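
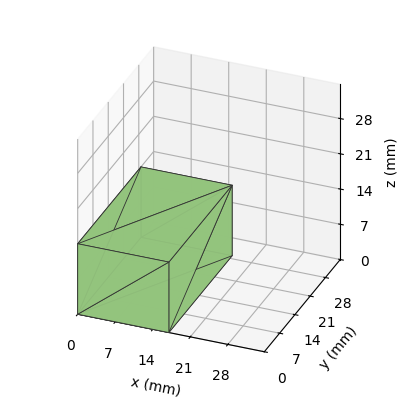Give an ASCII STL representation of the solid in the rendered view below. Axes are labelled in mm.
Reading the render: the shape is a rectangular box, roughly 17 × 29 mm footprint and 14 mm tall (dimensions read to the nearest mm from the axis ticks). For the STL, each face is triangulated and given an outward normal.

solid part
  facet normal 0.0000 0.0000 -1.0000
    outer loop
      vertex 17.0 29.0 0.0
      vertex 17.0 0.0 0.0
      vertex 0.0 0.0 0.0
    endloop
  endfacet
  facet normal 0.0000 0.0000 -1.0000
    outer loop
      vertex 0.0 29.0 0.0
      vertex 17.0 29.0 0.0
      vertex 0.0 0.0 0.0
    endloop
  endfacet
  facet normal 0.0000 0.0000 1.0000
    outer loop
      vertex 0.0 0.0 14.0
      vertex 17.0 0.0 14.0
      vertex 17.0 29.0 14.0
    endloop
  endfacet
  facet normal 0.0000 0.0000 1.0000
    outer loop
      vertex 0.0 0.0 14.0
      vertex 17.0 29.0 14.0
      vertex 0.0 29.0 14.0
    endloop
  endfacet
  facet normal 0.0000 -1.0000 0.0000
    outer loop
      vertex 0.0 0.0 0.0
      vertex 17.0 0.0 0.0
      vertex 17.0 0.0 14.0
    endloop
  endfacet
  facet normal 0.0000 -1.0000 0.0000
    outer loop
      vertex 0.0 0.0 0.0
      vertex 17.0 0.0 14.0
      vertex 0.0 0.0 14.0
    endloop
  endfacet
  facet normal 0.0000 1.0000 0.0000
    outer loop
      vertex 17.0 29.0 14.0
      vertex 17.0 29.0 0.0
      vertex 0.0 29.0 0.0
    endloop
  endfacet
  facet normal 0.0000 1.0000 0.0000
    outer loop
      vertex 0.0 29.0 14.0
      vertex 17.0 29.0 14.0
      vertex 0.0 29.0 0.0
    endloop
  endfacet
  facet normal -1.0000 0.0000 0.0000
    outer loop
      vertex 0.0 29.0 14.0
      vertex 0.0 29.0 0.0
      vertex 0.0 0.0 0.0
    endloop
  endfacet
  facet normal -1.0000 0.0000 0.0000
    outer loop
      vertex 0.0 0.0 14.0
      vertex 0.0 29.0 14.0
      vertex 0.0 0.0 0.0
    endloop
  endfacet
  facet normal 1.0000 0.0000 0.0000
    outer loop
      vertex 17.0 0.0 0.0
      vertex 17.0 29.0 0.0
      vertex 17.0 29.0 14.0
    endloop
  endfacet
  facet normal 1.0000 0.0000 0.0000
    outer loop
      vertex 17.0 0.0 0.0
      vertex 17.0 29.0 14.0
      vertex 17.0 0.0 14.0
    endloop
  endfacet
endsolid part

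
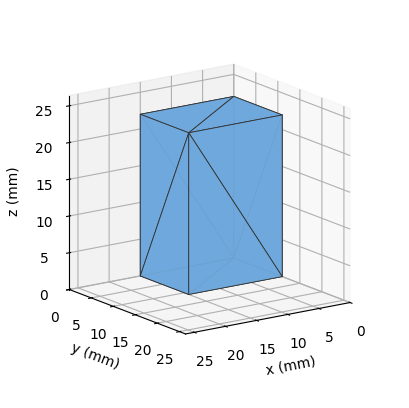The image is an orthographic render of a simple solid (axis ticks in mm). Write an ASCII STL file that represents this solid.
Reading the render: the shape is a rectangular box, roughly 15 × 11 mm footprint and 22 mm tall (dimensions read to the nearest mm from the axis ticks). For the STL, each face is triangulated and given an outward normal.

solid part
  facet normal 0.0000 0.0000 -1.0000
    outer loop
      vertex 15.000 11.000 0.000
      vertex 15.000 0.000 0.000
      vertex 0.000 0.000 0.000
    endloop
  endfacet
  facet normal 0.0000 0.0000 -1.0000
    outer loop
      vertex 0.000 11.000 0.000
      vertex 15.000 11.000 0.000
      vertex 0.000 0.000 0.000
    endloop
  endfacet
  facet normal 0.0000 0.0000 1.0000
    outer loop
      vertex 0.000 0.000 22.000
      vertex 15.000 0.000 22.000
      vertex 15.000 11.000 22.000
    endloop
  endfacet
  facet normal 0.0000 0.0000 1.0000
    outer loop
      vertex 0.000 0.000 22.000
      vertex 15.000 11.000 22.000
      vertex 0.000 11.000 22.000
    endloop
  endfacet
  facet normal 0.0000 -1.0000 0.0000
    outer loop
      vertex 0.000 0.000 0.000
      vertex 15.000 0.000 0.000
      vertex 15.000 0.000 22.000
    endloop
  endfacet
  facet normal 0.0000 -1.0000 0.0000
    outer loop
      vertex 0.000 0.000 0.000
      vertex 15.000 0.000 22.000
      vertex 0.000 0.000 22.000
    endloop
  endfacet
  facet normal 0.0000 1.0000 0.0000
    outer loop
      vertex 15.000 11.000 22.000
      vertex 15.000 11.000 0.000
      vertex 0.000 11.000 0.000
    endloop
  endfacet
  facet normal 0.0000 1.0000 0.0000
    outer loop
      vertex 0.000 11.000 22.000
      vertex 15.000 11.000 22.000
      vertex 0.000 11.000 0.000
    endloop
  endfacet
  facet normal -1.0000 0.0000 0.0000
    outer loop
      vertex 0.000 11.000 22.000
      vertex 0.000 11.000 0.000
      vertex 0.000 0.000 0.000
    endloop
  endfacet
  facet normal -1.0000 0.0000 0.0000
    outer loop
      vertex 0.000 0.000 22.000
      vertex 0.000 11.000 22.000
      vertex 0.000 0.000 0.000
    endloop
  endfacet
  facet normal 1.0000 0.0000 0.0000
    outer loop
      vertex 15.000 0.000 0.000
      vertex 15.000 11.000 0.000
      vertex 15.000 11.000 22.000
    endloop
  endfacet
  facet normal 1.0000 0.0000 0.0000
    outer loop
      vertex 15.000 0.000 0.000
      vertex 15.000 11.000 22.000
      vertex 15.000 0.000 22.000
    endloop
  endfacet
endsolid part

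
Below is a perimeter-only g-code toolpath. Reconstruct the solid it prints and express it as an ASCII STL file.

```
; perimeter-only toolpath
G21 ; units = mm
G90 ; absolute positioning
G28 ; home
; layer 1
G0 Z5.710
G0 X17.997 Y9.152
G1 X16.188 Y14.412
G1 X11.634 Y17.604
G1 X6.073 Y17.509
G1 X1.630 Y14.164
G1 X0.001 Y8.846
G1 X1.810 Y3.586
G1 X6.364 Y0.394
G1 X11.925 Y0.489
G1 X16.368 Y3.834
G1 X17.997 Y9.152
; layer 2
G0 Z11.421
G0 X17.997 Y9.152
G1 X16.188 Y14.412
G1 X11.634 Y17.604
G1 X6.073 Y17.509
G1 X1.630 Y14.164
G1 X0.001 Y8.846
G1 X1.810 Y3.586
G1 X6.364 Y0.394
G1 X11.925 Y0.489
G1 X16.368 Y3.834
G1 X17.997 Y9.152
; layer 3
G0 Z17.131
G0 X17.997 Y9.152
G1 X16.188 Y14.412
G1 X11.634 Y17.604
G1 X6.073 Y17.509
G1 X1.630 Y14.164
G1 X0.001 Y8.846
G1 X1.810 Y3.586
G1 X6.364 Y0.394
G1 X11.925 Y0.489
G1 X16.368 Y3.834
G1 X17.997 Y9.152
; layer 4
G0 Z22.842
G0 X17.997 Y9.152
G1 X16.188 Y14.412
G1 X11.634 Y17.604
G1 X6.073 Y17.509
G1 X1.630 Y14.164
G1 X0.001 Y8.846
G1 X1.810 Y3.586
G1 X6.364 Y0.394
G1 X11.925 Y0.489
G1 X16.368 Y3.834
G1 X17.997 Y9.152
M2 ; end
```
solid part
  facet normal 0.0000 0.0000 -1.0000
    outer loop
      vertex 11.634 17.604 0.000
      vertex 16.188 14.412 0.000
      vertex 17.997 9.152 0.000
    endloop
  endfacet
  facet normal 0.0000 0.0000 -1.0000
    outer loop
      vertex 6.073 17.509 0.000
      vertex 11.634 17.604 0.000
      vertex 17.997 9.152 0.000
    endloop
  endfacet
  facet normal 0.0000 0.0000 -1.0000
    outer loop
      vertex 1.630 14.164 0.000
      vertex 6.073 17.509 0.000
      vertex 17.997 9.152 0.000
    endloop
  endfacet
  facet normal 0.0000 0.0000 -1.0000
    outer loop
      vertex 0.001 8.846 0.000
      vertex 1.630 14.164 0.000
      vertex 17.997 9.152 0.000
    endloop
  endfacet
  facet normal 0.0000 0.0000 -1.0000
    outer loop
      vertex 1.810 3.586 0.000
      vertex 0.001 8.846 0.000
      vertex 17.997 9.152 0.000
    endloop
  endfacet
  facet normal 0.0000 0.0000 -1.0000
    outer loop
      vertex 6.364 0.394 0.000
      vertex 1.810 3.586 0.000
      vertex 17.997 9.152 0.000
    endloop
  endfacet
  facet normal 0.0000 0.0000 -1.0000
    outer loop
      vertex 11.925 0.489 0.000
      vertex 6.364 0.394 0.000
      vertex 17.997 9.152 0.000
    endloop
  endfacet
  facet normal 0.0000 0.0000 -1.0000
    outer loop
      vertex 16.368 3.834 0.000
      vertex 11.925 0.489 0.000
      vertex 17.997 9.152 0.000
    endloop
  endfacet
  facet normal 0.0000 0.0000 1.0000
    outer loop
      vertex 17.997 9.152 22.842
      vertex 16.188 14.412 22.842
      vertex 11.634 17.604 22.842
    endloop
  endfacet
  facet normal 0.0000 0.0000 1.0000
    outer loop
      vertex 17.997 9.152 22.842
      vertex 11.634 17.604 22.842
      vertex 6.073 17.509 22.842
    endloop
  endfacet
  facet normal 0.0000 0.0000 1.0000
    outer loop
      vertex 17.997 9.152 22.842
      vertex 6.073 17.509 22.842
      vertex 1.630 14.164 22.842
    endloop
  endfacet
  facet normal 0.0000 0.0000 1.0000
    outer loop
      vertex 17.997 9.152 22.842
      vertex 1.630 14.164 22.842
      vertex 0.001 8.846 22.842
    endloop
  endfacet
  facet normal 0.0000 0.0000 1.0000
    outer loop
      vertex 17.997 9.152 22.842
      vertex 0.001 8.846 22.842
      vertex 1.810 3.586 22.842
    endloop
  endfacet
  facet normal 0.0000 0.0000 1.0000
    outer loop
      vertex 17.997 9.152 22.842
      vertex 1.810 3.586 22.842
      vertex 6.364 0.394 22.842
    endloop
  endfacet
  facet normal 0.0000 0.0000 1.0000
    outer loop
      vertex 17.997 9.152 22.842
      vertex 6.364 0.394 22.842
      vertex 11.925 0.489 22.842
    endloop
  endfacet
  facet normal 0.0000 0.0000 1.0000
    outer loop
      vertex 17.997 9.152 22.842
      vertex 11.925 0.489 22.842
      vertex 16.368 3.834 22.842
    endloop
  endfacet
  facet normal 0.9456 0.3252 0.0000
    outer loop
      vertex 17.997 9.152 0.000
      vertex 16.188 14.412 0.000
      vertex 16.188 14.412 22.842
    endloop
  endfacet
  facet normal 0.9456 0.3252 0.0000
    outer loop
      vertex 17.997 9.152 0.000
      vertex 16.188 14.412 22.842
      vertex 17.997 9.152 22.842
    endloop
  endfacet
  facet normal 0.5740 0.8189 0.0000
    outer loop
      vertex 16.188 14.412 0.000
      vertex 11.634 17.604 0.000
      vertex 11.634 17.604 22.842
    endloop
  endfacet
  facet normal 0.5740 0.8189 0.0000
    outer loop
      vertex 16.188 14.412 0.000
      vertex 11.634 17.604 22.842
      vertex 16.188 14.412 22.842
    endloop
  endfacet
  facet normal -0.0171 0.9999 0.0000
    outer loop
      vertex 11.634 17.604 0.000
      vertex 6.073 17.509 0.000
      vertex 6.073 17.509 22.842
    endloop
  endfacet
  facet normal -0.0171 0.9999 0.0000
    outer loop
      vertex 11.634 17.604 0.000
      vertex 6.073 17.509 22.842
      vertex 11.634 17.604 22.842
    endloop
  endfacet
  facet normal -0.6015 0.7989 0.0000
    outer loop
      vertex 6.073 17.509 0.000
      vertex 1.630 14.164 0.000
      vertex 1.630 14.164 22.842
    endloop
  endfacet
  facet normal -0.6015 0.7989 0.0000
    outer loop
      vertex 6.073 17.509 0.000
      vertex 1.630 14.164 22.842
      vertex 6.073 17.509 22.842
    endloop
  endfacet
  facet normal -0.9561 0.2929 0.0000
    outer loop
      vertex 1.630 14.164 0.000
      vertex 0.001 8.846 0.000
      vertex 0.001 8.846 22.842
    endloop
  endfacet
  facet normal -0.9561 0.2929 0.0000
    outer loop
      vertex 1.630 14.164 0.000
      vertex 0.001 8.846 22.842
      vertex 1.630 14.164 22.842
    endloop
  endfacet
  facet normal -0.9456 -0.3252 0.0000
    outer loop
      vertex 0.001 8.846 0.000
      vertex 1.810 3.586 0.000
      vertex 1.810 3.586 22.842
    endloop
  endfacet
  facet normal -0.9456 -0.3252 0.0000
    outer loop
      vertex 0.001 8.846 0.000
      vertex 1.810 3.586 22.842
      vertex 0.001 8.846 22.842
    endloop
  endfacet
  facet normal -0.5740 -0.8189 0.0000
    outer loop
      vertex 1.810 3.586 0.000
      vertex 6.364 0.394 0.000
      vertex 6.364 0.394 22.842
    endloop
  endfacet
  facet normal -0.5740 -0.8189 0.0000
    outer loop
      vertex 1.810 3.586 0.000
      vertex 6.364 0.394 22.842
      vertex 1.810 3.586 22.842
    endloop
  endfacet
  facet normal 0.0171 -0.9999 0.0000
    outer loop
      vertex 6.364 0.394 0.000
      vertex 11.925 0.489 0.000
      vertex 11.925 0.489 22.842
    endloop
  endfacet
  facet normal 0.0171 -0.9999 0.0000
    outer loop
      vertex 6.364 0.394 0.000
      vertex 11.925 0.489 22.842
      vertex 6.364 0.394 22.842
    endloop
  endfacet
  facet normal 0.6015 -0.7989 0.0000
    outer loop
      vertex 11.925 0.489 0.000
      vertex 16.368 3.834 0.000
      vertex 16.368 3.834 22.842
    endloop
  endfacet
  facet normal 0.6015 -0.7989 0.0000
    outer loop
      vertex 11.925 0.489 0.000
      vertex 16.368 3.834 22.842
      vertex 11.925 0.489 22.842
    endloop
  endfacet
  facet normal 0.9561 -0.2929 0.0000
    outer loop
      vertex 16.368 3.834 0.000
      vertex 17.997 9.152 0.000
      vertex 17.997 9.152 22.842
    endloop
  endfacet
  facet normal 0.9561 -0.2929 0.0000
    outer loop
      vertex 16.368 3.834 0.000
      vertex 17.997 9.152 22.842
      vertex 16.368 3.834 22.842
    endloop
  endfacet
endsolid part

The G0 Z moves step by Δz≈5.710 mm. Every layer's G1 loop is the same polygon, so the solid is a straight extrusion of it from z=0 to z≈22.8. Closing with flat bottom and top caps and triangulating gives 36 facets — a regular 10-sided prism (a cylinder approximated with 10 flat sides), circumscribed radius ≈ 9 mm, height ≈ 22.8 mm.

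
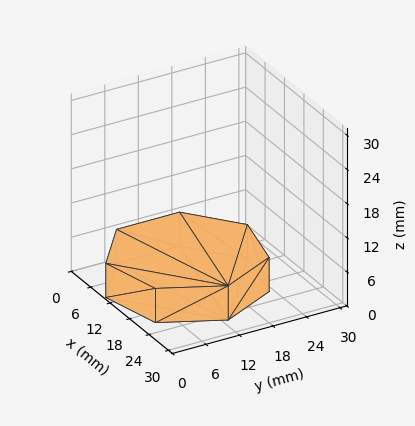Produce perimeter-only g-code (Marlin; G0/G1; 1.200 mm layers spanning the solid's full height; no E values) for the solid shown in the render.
Reading the render: the shape is a regular 7-sided prism (a cylinder approximated with 7 flat sides), circumscribed radius ≈ 13 mm, height ≈ 6 mm (dimensions read to the nearest mm from the axis ticks). For the g-code, the solid's height is divided into equal slices at the stated Δz and each level perimeter traced with G1 moves after a G0 lift.

; perimeter-only toolpath
G21 ; units = mm
G90 ; absolute positioning
G28 ; home
; layer 1
G0 Z1.200
G0 X26.000 Y13.000
G1 X21.105 Y23.164
G1 X10.107 Y25.674
G1 X1.287 Y18.640
G1 X1.287 Y7.360
G1 X10.107 Y0.326
G1 X21.105 Y2.836
G1 X26.000 Y13.000
; layer 2
G0 Z2.400
G0 X26.000 Y13.000
G1 X21.105 Y23.164
G1 X10.107 Y25.674
G1 X1.287 Y18.640
G1 X1.287 Y7.360
G1 X10.107 Y0.326
G1 X21.105 Y2.836
G1 X26.000 Y13.000
; layer 3
G0 Z3.600
G0 X26.000 Y13.000
G1 X21.105 Y23.164
G1 X10.107 Y25.674
G1 X1.287 Y18.640
G1 X1.287 Y7.360
G1 X10.107 Y0.326
G1 X21.105 Y2.836
G1 X26.000 Y13.000
; layer 4
G0 Z4.800
G0 X26.000 Y13.000
G1 X21.105 Y23.164
G1 X10.107 Y25.674
G1 X1.287 Y18.640
G1 X1.287 Y7.360
G1 X10.107 Y0.326
G1 X21.105 Y2.836
G1 X26.000 Y13.000
; layer 5
G0 Z6.000
G0 X26.000 Y13.000
G1 X21.105 Y23.164
G1 X10.107 Y25.674
G1 X1.287 Y18.640
G1 X1.287 Y7.360
G1 X10.107 Y0.326
G1 X21.105 Y2.836
G1 X26.000 Y13.000
M2 ; end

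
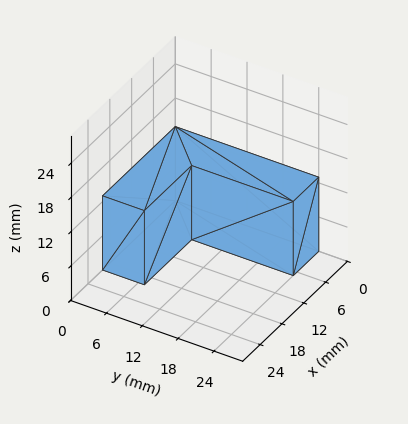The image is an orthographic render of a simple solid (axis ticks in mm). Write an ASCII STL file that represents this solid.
Reading the render: the shape is an L-shaped prism: outer 20 × 24 mm, arm thicknesses ≈ 7 mm (horizontal) and 7 mm (vertical), extruded 13 mm in z (dimensions read to the nearest mm from the axis ticks). For the STL, each face is triangulated and given an outward normal.

solid part
  facet normal 0.0000 0.0000 -1.0000
    outer loop
      vertex 20.000 7.000 0.000
      vertex 20.000 0.000 0.000
      vertex 0.000 0.000 0.000
    endloop
  endfacet
  facet normal 0.0000 0.0000 -1.0000
    outer loop
      vertex 7.000 7.000 0.000
      vertex 20.000 7.000 0.000
      vertex 0.000 0.000 0.000
    endloop
  endfacet
  facet normal 0.0000 0.0000 -1.0000
    outer loop
      vertex 7.000 24.000 0.000
      vertex 7.000 7.000 0.000
      vertex 0.000 0.000 0.000
    endloop
  endfacet
  facet normal 0.0000 0.0000 -1.0000
    outer loop
      vertex 0.000 24.000 0.000
      vertex 7.000 24.000 0.000
      vertex 0.000 0.000 0.000
    endloop
  endfacet
  facet normal 0.0000 0.0000 1.0000
    outer loop
      vertex 0.000 0.000 13.000
      vertex 20.000 0.000 13.000
      vertex 20.000 7.000 13.000
    endloop
  endfacet
  facet normal 0.0000 0.0000 1.0000
    outer loop
      vertex 0.000 0.000 13.000
      vertex 20.000 7.000 13.000
      vertex 7.000 7.000 13.000
    endloop
  endfacet
  facet normal 0.0000 0.0000 1.0000
    outer loop
      vertex 0.000 0.000 13.000
      vertex 7.000 7.000 13.000
      vertex 7.000 24.000 13.000
    endloop
  endfacet
  facet normal 0.0000 0.0000 1.0000
    outer loop
      vertex 0.000 0.000 13.000
      vertex 7.000 24.000 13.000
      vertex 0.000 24.000 13.000
    endloop
  endfacet
  facet normal 0.0000 -1.0000 0.0000
    outer loop
      vertex 0.000 0.000 0.000
      vertex 20.000 0.000 0.000
      vertex 20.000 0.000 13.000
    endloop
  endfacet
  facet normal 0.0000 -1.0000 0.0000
    outer loop
      vertex 0.000 0.000 0.000
      vertex 20.000 0.000 13.000
      vertex 0.000 0.000 13.000
    endloop
  endfacet
  facet normal 1.0000 0.0000 0.0000
    outer loop
      vertex 20.000 0.000 0.000
      vertex 20.000 7.000 0.000
      vertex 20.000 7.000 13.000
    endloop
  endfacet
  facet normal 1.0000 0.0000 0.0000
    outer loop
      vertex 20.000 0.000 0.000
      vertex 20.000 7.000 13.000
      vertex 20.000 0.000 13.000
    endloop
  endfacet
  facet normal 0.0000 1.0000 0.0000
    outer loop
      vertex 20.000 7.000 0.000
      vertex 7.000 7.000 0.000
      vertex 7.000 7.000 13.000
    endloop
  endfacet
  facet normal 0.0000 1.0000 0.0000
    outer loop
      vertex 20.000 7.000 0.000
      vertex 7.000 7.000 13.000
      vertex 20.000 7.000 13.000
    endloop
  endfacet
  facet normal 1.0000 0.0000 0.0000
    outer loop
      vertex 7.000 7.000 0.000
      vertex 7.000 24.000 0.000
      vertex 7.000 24.000 13.000
    endloop
  endfacet
  facet normal 1.0000 0.0000 0.0000
    outer loop
      vertex 7.000 7.000 0.000
      vertex 7.000 24.000 13.000
      vertex 7.000 7.000 13.000
    endloop
  endfacet
  facet normal 0.0000 1.0000 0.0000
    outer loop
      vertex 7.000 24.000 0.000
      vertex 0.000 24.000 0.000
      vertex 0.000 24.000 13.000
    endloop
  endfacet
  facet normal 0.0000 1.0000 0.0000
    outer loop
      vertex 7.000 24.000 0.000
      vertex 0.000 24.000 13.000
      vertex 7.000 24.000 13.000
    endloop
  endfacet
  facet normal -1.0000 0.0000 0.0000
    outer loop
      vertex 0.000 24.000 0.000
      vertex 0.000 0.000 0.000
      vertex 0.000 0.000 13.000
    endloop
  endfacet
  facet normal -1.0000 0.0000 0.0000
    outer loop
      vertex 0.000 24.000 0.000
      vertex 0.000 0.000 13.000
      vertex 0.000 24.000 13.000
    endloop
  endfacet
endsolid part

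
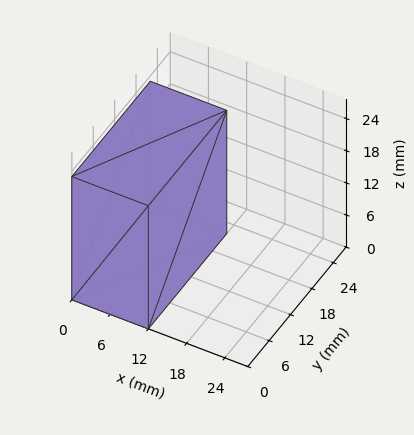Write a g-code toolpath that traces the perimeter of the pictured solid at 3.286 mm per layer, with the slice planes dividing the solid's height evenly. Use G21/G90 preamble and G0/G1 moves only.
Reading the render: the shape is a rectangular box, roughly 12 × 22 mm footprint and 23 mm tall (dimensions read to the nearest mm from the axis ticks). For the g-code, the solid's height is divided into equal slices at the stated Δz and each level perimeter traced with G1 moves after a G0 lift.

; perimeter-only toolpath
G21 ; units = mm
G90 ; absolute positioning
G28 ; home
; layer 1
G0 Z3.286
G0 X0.000 Y0.000
G1 X12.000 Y0.000
G1 X12.000 Y22.000
G1 X0.000 Y22.000
G1 X0.000 Y0.000
; layer 2
G0 Z6.571
G0 X0.000 Y0.000
G1 X12.000 Y0.000
G1 X12.000 Y22.000
G1 X0.000 Y22.000
G1 X0.000 Y0.000
; layer 3
G0 Z9.857
G0 X0.000 Y0.000
G1 X12.000 Y0.000
G1 X12.000 Y22.000
G1 X0.000 Y22.000
G1 X0.000 Y0.000
; layer 4
G0 Z13.143
G0 X0.000 Y0.000
G1 X12.000 Y0.000
G1 X12.000 Y22.000
G1 X0.000 Y22.000
G1 X0.000 Y0.000
; layer 5
G0 Z16.429
G0 X0.000 Y0.000
G1 X12.000 Y0.000
G1 X12.000 Y22.000
G1 X0.000 Y22.000
G1 X0.000 Y0.000
; layer 6
G0 Z19.714
G0 X0.000 Y0.000
G1 X12.000 Y0.000
G1 X12.000 Y22.000
G1 X0.000 Y22.000
G1 X0.000 Y0.000
; layer 7
G0 Z23.000
G0 X0.000 Y0.000
G1 X12.000 Y0.000
G1 X12.000 Y22.000
G1 X0.000 Y22.000
G1 X0.000 Y0.000
M2 ; end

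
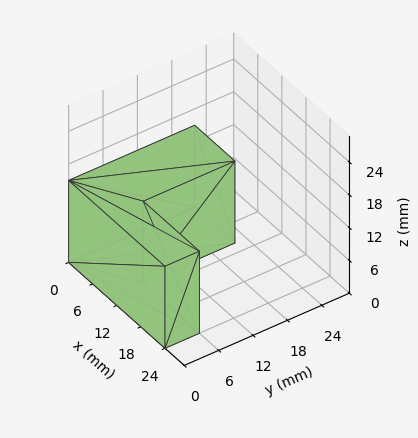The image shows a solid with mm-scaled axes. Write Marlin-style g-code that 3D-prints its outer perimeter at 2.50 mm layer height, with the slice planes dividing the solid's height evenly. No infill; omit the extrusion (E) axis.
Reading the render: the shape is an L-shaped prism: outer 24 × 22 mm, arm thicknesses ≈ 6 mm (horizontal) and 10 mm (vertical), extruded 15 mm in z (dimensions read to the nearest mm from the axis ticks). For the g-code, the solid's height is divided into equal slices at the stated Δz and each level perimeter traced with G1 moves after a G0 lift.

; perimeter-only toolpath
G21 ; units = mm
G90 ; absolute positioning
G28 ; home
; layer 1
G0 Z2.50
G0 X0.00 Y0.00
G1 X24.00 Y0.00
G1 X24.00 Y6.00
G1 X10.00 Y6.00
G1 X10.00 Y22.00
G1 X0.00 Y22.00
G1 X0.00 Y0.00
; layer 2
G0 Z5.00
G0 X0.00 Y0.00
G1 X24.00 Y0.00
G1 X24.00 Y6.00
G1 X10.00 Y6.00
G1 X10.00 Y22.00
G1 X0.00 Y22.00
G1 X0.00 Y0.00
; layer 3
G0 Z7.50
G0 X0.00 Y0.00
G1 X24.00 Y0.00
G1 X24.00 Y6.00
G1 X10.00 Y6.00
G1 X10.00 Y22.00
G1 X0.00 Y22.00
G1 X0.00 Y0.00
; layer 4
G0 Z10.00
G0 X0.00 Y0.00
G1 X24.00 Y0.00
G1 X24.00 Y6.00
G1 X10.00 Y6.00
G1 X10.00 Y22.00
G1 X0.00 Y22.00
G1 X0.00 Y0.00
; layer 5
G0 Z12.50
G0 X0.00 Y0.00
G1 X24.00 Y0.00
G1 X24.00 Y6.00
G1 X10.00 Y6.00
G1 X10.00 Y22.00
G1 X0.00 Y22.00
G1 X0.00 Y0.00
; layer 6
G0 Z15.00
G0 X0.00 Y0.00
G1 X24.00 Y0.00
G1 X24.00 Y6.00
G1 X10.00 Y6.00
G1 X10.00 Y22.00
G1 X0.00 Y22.00
G1 X0.00 Y0.00
M2 ; end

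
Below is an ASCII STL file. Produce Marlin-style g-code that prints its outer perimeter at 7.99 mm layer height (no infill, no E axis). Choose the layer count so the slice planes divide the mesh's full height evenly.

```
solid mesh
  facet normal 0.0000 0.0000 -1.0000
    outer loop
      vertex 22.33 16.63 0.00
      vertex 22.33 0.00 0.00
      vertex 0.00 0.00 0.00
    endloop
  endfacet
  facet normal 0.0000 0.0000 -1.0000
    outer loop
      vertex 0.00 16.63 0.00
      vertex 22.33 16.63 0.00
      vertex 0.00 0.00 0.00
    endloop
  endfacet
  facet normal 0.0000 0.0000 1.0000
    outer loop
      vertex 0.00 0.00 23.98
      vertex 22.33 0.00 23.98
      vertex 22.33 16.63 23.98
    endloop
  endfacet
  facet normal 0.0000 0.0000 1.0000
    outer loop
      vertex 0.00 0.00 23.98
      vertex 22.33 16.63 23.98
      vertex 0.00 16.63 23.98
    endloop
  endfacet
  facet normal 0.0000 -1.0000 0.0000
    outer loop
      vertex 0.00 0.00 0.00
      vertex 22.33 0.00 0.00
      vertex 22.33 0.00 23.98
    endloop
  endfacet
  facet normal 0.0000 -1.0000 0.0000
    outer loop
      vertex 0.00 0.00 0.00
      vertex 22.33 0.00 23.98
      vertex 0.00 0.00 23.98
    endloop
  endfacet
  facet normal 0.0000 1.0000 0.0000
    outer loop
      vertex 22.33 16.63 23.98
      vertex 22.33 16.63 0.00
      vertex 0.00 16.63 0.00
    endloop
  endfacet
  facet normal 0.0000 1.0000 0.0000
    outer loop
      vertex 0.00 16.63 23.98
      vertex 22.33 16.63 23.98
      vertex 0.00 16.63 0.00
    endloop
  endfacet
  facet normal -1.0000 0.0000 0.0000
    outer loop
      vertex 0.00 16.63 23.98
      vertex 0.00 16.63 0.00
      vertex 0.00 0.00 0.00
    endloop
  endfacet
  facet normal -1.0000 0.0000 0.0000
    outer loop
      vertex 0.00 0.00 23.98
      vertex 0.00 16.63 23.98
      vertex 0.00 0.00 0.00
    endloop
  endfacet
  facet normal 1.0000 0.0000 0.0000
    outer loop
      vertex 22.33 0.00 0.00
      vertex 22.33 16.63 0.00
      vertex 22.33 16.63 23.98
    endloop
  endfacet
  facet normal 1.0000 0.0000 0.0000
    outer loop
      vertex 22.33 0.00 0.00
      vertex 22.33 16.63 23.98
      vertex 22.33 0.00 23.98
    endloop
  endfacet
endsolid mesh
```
; perimeter-only toolpath
G21 ; units = mm
G90 ; absolute positioning
G28 ; home
; layer 1
G0 Z7.99
G0 X0.00 Y0.00
G1 X22.33 Y0.00
G1 X22.33 Y16.63
G1 X0.00 Y16.63
G1 X0.00 Y0.00
; layer 2
G0 Z15.99
G0 X0.00 Y0.00
G1 X22.33 Y0.00
G1 X22.33 Y16.63
G1 X0.00 Y16.63
G1 X0.00 Y0.00
; layer 3
G0 Z23.98
G0 X0.00 Y0.00
G1 X22.33 Y0.00
G1 X22.33 Y16.63
G1 X0.00 Y16.63
G1 X0.00 Y0.00
M2 ; end

The solid is a rectangular box, roughly 22.3 × 16.6 mm footprint and 24 mm tall. Slicing at Δz = 7.99 mm — 3 equal slices spanning the solid's height, so layer i sits at z = i·h/3 — gives 3 non-empty perimeters. Each is a 4-segment closed polygon; G0 lifts to the layer z and rapids to the start vertex, then G1 traces the edges.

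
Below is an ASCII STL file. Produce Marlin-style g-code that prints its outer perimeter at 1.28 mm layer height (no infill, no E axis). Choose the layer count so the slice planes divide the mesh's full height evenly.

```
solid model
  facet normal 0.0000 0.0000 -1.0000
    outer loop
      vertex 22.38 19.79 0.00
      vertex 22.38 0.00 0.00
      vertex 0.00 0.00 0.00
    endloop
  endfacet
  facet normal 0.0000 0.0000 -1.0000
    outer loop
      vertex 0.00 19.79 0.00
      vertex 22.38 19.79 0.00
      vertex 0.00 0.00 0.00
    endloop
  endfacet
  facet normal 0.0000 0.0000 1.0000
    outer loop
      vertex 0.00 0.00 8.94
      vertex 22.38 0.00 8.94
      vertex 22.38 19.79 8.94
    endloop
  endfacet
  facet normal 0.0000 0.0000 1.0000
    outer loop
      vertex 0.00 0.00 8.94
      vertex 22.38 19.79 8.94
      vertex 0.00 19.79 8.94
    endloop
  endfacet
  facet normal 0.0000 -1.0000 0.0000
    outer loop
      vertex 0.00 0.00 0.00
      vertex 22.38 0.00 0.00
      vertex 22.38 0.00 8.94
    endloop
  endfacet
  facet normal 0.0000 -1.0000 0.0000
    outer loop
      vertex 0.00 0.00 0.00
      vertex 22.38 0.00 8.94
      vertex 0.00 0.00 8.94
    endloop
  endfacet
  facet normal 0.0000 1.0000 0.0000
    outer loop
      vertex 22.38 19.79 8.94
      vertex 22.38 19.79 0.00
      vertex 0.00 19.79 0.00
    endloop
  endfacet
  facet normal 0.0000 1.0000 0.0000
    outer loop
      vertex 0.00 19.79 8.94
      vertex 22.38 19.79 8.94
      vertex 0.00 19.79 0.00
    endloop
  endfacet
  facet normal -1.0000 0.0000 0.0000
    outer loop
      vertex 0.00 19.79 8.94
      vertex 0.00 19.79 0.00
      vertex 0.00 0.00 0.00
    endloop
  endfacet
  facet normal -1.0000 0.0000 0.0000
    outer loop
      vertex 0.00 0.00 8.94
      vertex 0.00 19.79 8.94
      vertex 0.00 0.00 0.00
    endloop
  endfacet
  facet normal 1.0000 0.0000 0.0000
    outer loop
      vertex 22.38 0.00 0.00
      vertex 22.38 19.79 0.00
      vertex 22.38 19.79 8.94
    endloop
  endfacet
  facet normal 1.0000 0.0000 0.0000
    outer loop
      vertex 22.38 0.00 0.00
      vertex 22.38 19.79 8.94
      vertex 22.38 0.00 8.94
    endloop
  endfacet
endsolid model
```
; perimeter-only toolpath
G21 ; units = mm
G90 ; absolute positioning
G28 ; home
; layer 1
G0 Z1.28
G0 X0.00 Y0.00
G1 X22.38 Y0.00
G1 X22.38 Y19.79
G1 X0.00 Y19.79
G1 X0.00 Y0.00
; layer 2
G0 Z2.55
G0 X0.00 Y0.00
G1 X22.38 Y0.00
G1 X22.38 Y19.79
G1 X0.00 Y19.79
G1 X0.00 Y0.00
; layer 3
G0 Z3.83
G0 X0.00 Y0.00
G1 X22.38 Y0.00
G1 X22.38 Y19.79
G1 X0.00 Y19.79
G1 X0.00 Y0.00
; layer 4
G0 Z5.11
G0 X0.00 Y0.00
G1 X22.38 Y0.00
G1 X22.38 Y19.79
G1 X0.00 Y19.79
G1 X0.00 Y0.00
; layer 5
G0 Z6.39
G0 X0.00 Y0.00
G1 X22.38 Y0.00
G1 X22.38 Y19.79
G1 X0.00 Y19.79
G1 X0.00 Y0.00
; layer 6
G0 Z7.66
G0 X0.00 Y0.00
G1 X22.38 Y0.00
G1 X22.38 Y19.79
G1 X0.00 Y19.79
G1 X0.00 Y0.00
; layer 7
G0 Z8.94
G0 X0.00 Y0.00
G1 X22.38 Y0.00
G1 X22.38 Y19.79
G1 X0.00 Y19.79
G1 X0.00 Y0.00
M2 ; end

The solid is a rectangular box, roughly 22.4 × 19.8 mm footprint and 8.94 mm tall. Slicing at Δz = 1.28 mm — 7 equal slices spanning the solid's height, so layer i sits at z = i·h/7 — gives 7 non-empty perimeters. Each is a 4-segment closed polygon; G0 lifts to the layer z and rapids to the start vertex, then G1 traces the edges.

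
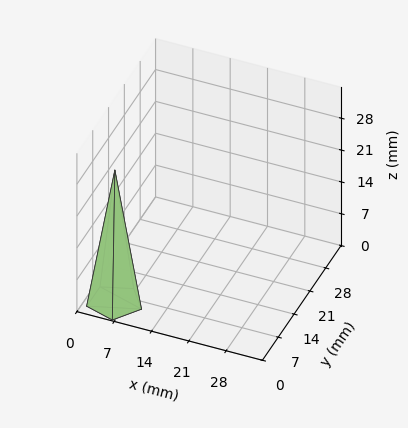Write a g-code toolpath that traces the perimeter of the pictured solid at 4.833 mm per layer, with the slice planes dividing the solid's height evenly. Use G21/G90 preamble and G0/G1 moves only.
Reading the render: the shape is a regular 5-sided pyramid, base circumscribed radius ≈ 5 mm, apex at z ≈ 29 mm (dimensions read to the nearest mm from the axis ticks). For the g-code, the solid's height is divided into equal slices at the stated Δz and each level perimeter traced with G1 moves after a G0 lift.

; perimeter-only toolpath
G21 ; units = mm
G90 ; absolute positioning
G28 ; home
; layer 1
G0 Z4.833
G0 X9.167 Y5.000
G1 X6.287 Y8.963
G1 X1.629 Y7.449
G1 X1.629 Y2.551
G1 X6.287 Y1.037
G1 X9.167 Y5.000
; layer 2
G0 Z9.667
G0 X8.333 Y5.000
G1 X6.030 Y8.170
G1 X2.303 Y6.959
G1 X2.303 Y3.041
G1 X6.030 Y1.830
G1 X8.333 Y5.000
; layer 3
G0 Z14.500
G0 X7.500 Y5.000
G1 X5.772 Y7.378
G1 X2.978 Y6.470
G1 X2.978 Y3.530
G1 X5.772 Y2.623
G1 X7.500 Y5.000
; layer 4
G0 Z19.333
G0 X6.667 Y5.000
G1 X5.515 Y6.585
G1 X3.652 Y5.980
G1 X3.652 Y4.020
G1 X5.515 Y3.415
G1 X6.667 Y5.000
; layer 5
G0 Z24.167
G0 X5.833 Y5.000
G1 X5.258 Y5.793
G1 X4.326 Y5.490
G1 X4.326 Y4.510
G1 X5.258 Y4.207
G1 X5.833 Y5.000
M2 ; end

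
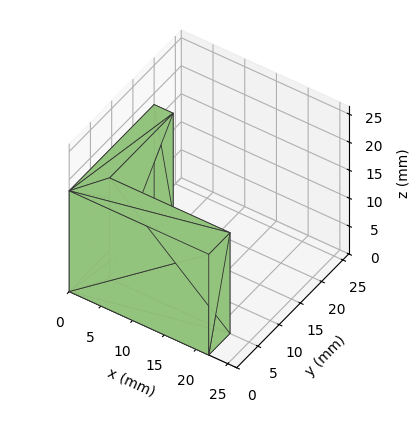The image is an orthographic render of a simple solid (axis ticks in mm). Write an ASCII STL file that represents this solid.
Reading the render: the shape is an L-shaped prism: outer 22 × 20 mm, arm thicknesses ≈ 5 mm (horizontal) and 3 mm (vertical), extruded 18 mm in z (dimensions read to the nearest mm from the axis ticks). For the STL, each face is triangulated and given an outward normal.

solid part
  facet normal 0.0000 0.0000 -1.0000
    outer loop
      vertex 22.00 5.00 0.00
      vertex 22.00 0.00 0.00
      vertex 0.00 0.00 0.00
    endloop
  endfacet
  facet normal 0.0000 0.0000 -1.0000
    outer loop
      vertex 3.00 5.00 0.00
      vertex 22.00 5.00 0.00
      vertex 0.00 0.00 0.00
    endloop
  endfacet
  facet normal 0.0000 0.0000 -1.0000
    outer loop
      vertex 3.00 20.00 0.00
      vertex 3.00 5.00 0.00
      vertex 0.00 0.00 0.00
    endloop
  endfacet
  facet normal 0.0000 0.0000 -1.0000
    outer loop
      vertex 0.00 20.00 0.00
      vertex 3.00 20.00 0.00
      vertex 0.00 0.00 0.00
    endloop
  endfacet
  facet normal 0.0000 0.0000 1.0000
    outer loop
      vertex 0.00 0.00 18.00
      vertex 22.00 0.00 18.00
      vertex 22.00 5.00 18.00
    endloop
  endfacet
  facet normal 0.0000 0.0000 1.0000
    outer loop
      vertex 0.00 0.00 18.00
      vertex 22.00 5.00 18.00
      vertex 3.00 5.00 18.00
    endloop
  endfacet
  facet normal 0.0000 0.0000 1.0000
    outer loop
      vertex 0.00 0.00 18.00
      vertex 3.00 5.00 18.00
      vertex 3.00 20.00 18.00
    endloop
  endfacet
  facet normal 0.0000 0.0000 1.0000
    outer loop
      vertex 0.00 0.00 18.00
      vertex 3.00 20.00 18.00
      vertex 0.00 20.00 18.00
    endloop
  endfacet
  facet normal 0.0000 -1.0000 0.0000
    outer loop
      vertex 0.00 0.00 0.00
      vertex 22.00 0.00 0.00
      vertex 22.00 0.00 18.00
    endloop
  endfacet
  facet normal 0.0000 -1.0000 0.0000
    outer loop
      vertex 0.00 0.00 0.00
      vertex 22.00 0.00 18.00
      vertex 0.00 0.00 18.00
    endloop
  endfacet
  facet normal 1.0000 0.0000 0.0000
    outer loop
      vertex 22.00 0.00 0.00
      vertex 22.00 5.00 0.00
      vertex 22.00 5.00 18.00
    endloop
  endfacet
  facet normal 1.0000 0.0000 0.0000
    outer loop
      vertex 22.00 0.00 0.00
      vertex 22.00 5.00 18.00
      vertex 22.00 0.00 18.00
    endloop
  endfacet
  facet normal 0.0000 1.0000 0.0000
    outer loop
      vertex 22.00 5.00 0.00
      vertex 3.00 5.00 0.00
      vertex 3.00 5.00 18.00
    endloop
  endfacet
  facet normal 0.0000 1.0000 0.0000
    outer loop
      vertex 22.00 5.00 0.00
      vertex 3.00 5.00 18.00
      vertex 22.00 5.00 18.00
    endloop
  endfacet
  facet normal 1.0000 0.0000 0.0000
    outer loop
      vertex 3.00 5.00 0.00
      vertex 3.00 20.00 0.00
      vertex 3.00 20.00 18.00
    endloop
  endfacet
  facet normal 1.0000 0.0000 0.0000
    outer loop
      vertex 3.00 5.00 0.00
      vertex 3.00 20.00 18.00
      vertex 3.00 5.00 18.00
    endloop
  endfacet
  facet normal 0.0000 1.0000 0.0000
    outer loop
      vertex 3.00 20.00 0.00
      vertex 0.00 20.00 0.00
      vertex 0.00 20.00 18.00
    endloop
  endfacet
  facet normal 0.0000 1.0000 0.0000
    outer loop
      vertex 3.00 20.00 0.00
      vertex 0.00 20.00 18.00
      vertex 3.00 20.00 18.00
    endloop
  endfacet
  facet normal -1.0000 0.0000 0.0000
    outer loop
      vertex 0.00 20.00 0.00
      vertex 0.00 0.00 0.00
      vertex 0.00 0.00 18.00
    endloop
  endfacet
  facet normal -1.0000 0.0000 0.0000
    outer loop
      vertex 0.00 20.00 0.00
      vertex 0.00 0.00 18.00
      vertex 0.00 20.00 18.00
    endloop
  endfacet
endsolid part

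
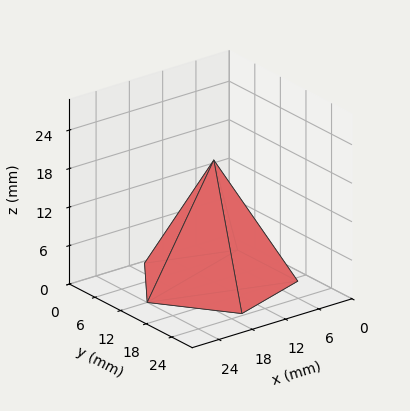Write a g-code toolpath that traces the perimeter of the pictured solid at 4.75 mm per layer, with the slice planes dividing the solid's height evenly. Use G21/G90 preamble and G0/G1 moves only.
Reading the render: the shape is a regular 5-sided pyramid, base circumscribed radius ≈ 12 mm, apex at z ≈ 19 mm (dimensions read to the nearest mm from the axis ticks). For the g-code, the solid's height is divided into equal slices at the stated Δz and each level perimeter traced with G1 moves after a G0 lift.

; perimeter-only toolpath
G21 ; units = mm
G90 ; absolute positioning
G28 ; home
; layer 1
G0 Z4.75
G0 X21.00 Y12.00
G1 X14.78 Y20.56
G1 X4.72 Y17.29
G1 X4.72 Y6.71
G1 X14.78 Y3.44
G1 X21.00 Y12.00
; layer 2
G0 Z9.50
G0 X18.00 Y12.00
G1 X13.86 Y17.70
G1 X7.14 Y15.53
G1 X7.14 Y8.47
G1 X13.86 Y6.29
G1 X18.00 Y12.00
; layer 3
G0 Z14.25
G0 X15.00 Y12.00
G1 X12.93 Y14.85
G1 X9.57 Y13.76
G1 X9.57 Y10.24
G1 X12.93 Y9.15
G1 X15.00 Y12.00
M2 ; end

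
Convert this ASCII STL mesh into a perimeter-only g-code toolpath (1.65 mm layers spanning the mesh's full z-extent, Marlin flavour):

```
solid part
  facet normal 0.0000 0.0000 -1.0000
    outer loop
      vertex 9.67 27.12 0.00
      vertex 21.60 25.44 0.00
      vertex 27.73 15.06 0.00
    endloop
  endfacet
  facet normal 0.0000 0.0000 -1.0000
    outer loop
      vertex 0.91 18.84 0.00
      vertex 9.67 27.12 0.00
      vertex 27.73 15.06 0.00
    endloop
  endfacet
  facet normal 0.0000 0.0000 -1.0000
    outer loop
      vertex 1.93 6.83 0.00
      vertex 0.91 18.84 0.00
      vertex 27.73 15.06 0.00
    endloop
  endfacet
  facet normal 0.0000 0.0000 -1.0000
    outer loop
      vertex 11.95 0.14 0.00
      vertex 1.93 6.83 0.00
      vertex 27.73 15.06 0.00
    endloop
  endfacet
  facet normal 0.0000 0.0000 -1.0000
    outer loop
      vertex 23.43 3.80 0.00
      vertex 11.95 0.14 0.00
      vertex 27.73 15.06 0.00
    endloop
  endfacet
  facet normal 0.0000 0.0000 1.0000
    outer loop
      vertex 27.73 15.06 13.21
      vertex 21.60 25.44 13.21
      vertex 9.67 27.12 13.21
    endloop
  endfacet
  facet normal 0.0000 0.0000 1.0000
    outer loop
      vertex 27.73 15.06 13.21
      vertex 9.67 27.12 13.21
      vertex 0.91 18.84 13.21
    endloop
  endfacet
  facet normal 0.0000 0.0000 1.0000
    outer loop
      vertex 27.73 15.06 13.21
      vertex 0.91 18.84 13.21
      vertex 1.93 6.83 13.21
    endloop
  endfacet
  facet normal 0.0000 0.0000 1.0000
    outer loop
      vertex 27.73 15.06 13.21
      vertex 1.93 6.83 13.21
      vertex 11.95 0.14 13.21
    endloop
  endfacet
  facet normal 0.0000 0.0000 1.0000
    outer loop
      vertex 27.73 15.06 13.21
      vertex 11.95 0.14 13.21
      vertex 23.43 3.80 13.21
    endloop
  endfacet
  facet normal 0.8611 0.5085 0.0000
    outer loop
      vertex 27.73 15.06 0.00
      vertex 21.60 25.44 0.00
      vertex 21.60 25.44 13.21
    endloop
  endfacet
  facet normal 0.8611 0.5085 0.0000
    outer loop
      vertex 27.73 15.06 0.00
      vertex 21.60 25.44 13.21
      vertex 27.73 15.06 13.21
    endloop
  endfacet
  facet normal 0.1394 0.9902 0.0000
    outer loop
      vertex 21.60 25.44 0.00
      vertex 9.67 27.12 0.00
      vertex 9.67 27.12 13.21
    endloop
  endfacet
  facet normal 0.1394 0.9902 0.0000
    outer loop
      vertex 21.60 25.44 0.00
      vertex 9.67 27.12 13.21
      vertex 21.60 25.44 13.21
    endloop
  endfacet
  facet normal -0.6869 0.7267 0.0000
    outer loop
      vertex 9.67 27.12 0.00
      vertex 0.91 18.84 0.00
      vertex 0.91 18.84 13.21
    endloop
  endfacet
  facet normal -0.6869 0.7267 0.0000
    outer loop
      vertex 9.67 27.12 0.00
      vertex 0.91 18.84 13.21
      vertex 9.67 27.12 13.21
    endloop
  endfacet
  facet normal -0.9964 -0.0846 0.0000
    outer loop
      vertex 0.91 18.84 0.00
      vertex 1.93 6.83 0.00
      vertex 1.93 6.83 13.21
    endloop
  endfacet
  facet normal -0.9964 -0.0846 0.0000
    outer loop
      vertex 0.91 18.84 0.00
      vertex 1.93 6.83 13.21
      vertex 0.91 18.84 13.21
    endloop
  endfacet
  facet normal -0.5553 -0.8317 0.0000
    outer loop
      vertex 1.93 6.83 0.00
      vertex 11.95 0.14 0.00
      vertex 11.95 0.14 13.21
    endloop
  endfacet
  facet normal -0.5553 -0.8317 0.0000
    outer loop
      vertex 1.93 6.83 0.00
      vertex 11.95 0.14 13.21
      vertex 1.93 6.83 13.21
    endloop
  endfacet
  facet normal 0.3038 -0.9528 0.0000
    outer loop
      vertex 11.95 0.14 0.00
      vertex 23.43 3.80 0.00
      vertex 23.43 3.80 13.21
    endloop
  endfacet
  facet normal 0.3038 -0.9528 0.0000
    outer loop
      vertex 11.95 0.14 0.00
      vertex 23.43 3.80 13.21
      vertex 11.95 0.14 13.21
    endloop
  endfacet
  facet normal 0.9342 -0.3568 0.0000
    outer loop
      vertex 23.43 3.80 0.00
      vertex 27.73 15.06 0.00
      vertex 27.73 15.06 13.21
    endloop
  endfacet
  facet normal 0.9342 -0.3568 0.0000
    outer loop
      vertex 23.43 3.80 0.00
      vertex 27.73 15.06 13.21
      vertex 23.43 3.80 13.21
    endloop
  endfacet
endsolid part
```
; perimeter-only toolpath
G21 ; units = mm
G90 ; absolute positioning
G28 ; home
; layer 1
G0 Z1.65
G0 X27.73 Y15.06
G1 X21.60 Y25.44
G1 X9.67 Y27.12
G1 X0.91 Y18.84
G1 X1.93 Y6.83
G1 X11.95 Y0.14
G1 X23.43 Y3.80
G1 X27.73 Y15.06
; layer 2
G0 Z3.30
G0 X27.73 Y15.06
G1 X21.60 Y25.44
G1 X9.67 Y27.12
G1 X0.91 Y18.84
G1 X1.93 Y6.83
G1 X11.95 Y0.14
G1 X23.43 Y3.80
G1 X27.73 Y15.06
; layer 3
G0 Z4.95
G0 X27.73 Y15.06
G1 X21.60 Y25.44
G1 X9.67 Y27.12
G1 X0.91 Y18.84
G1 X1.93 Y6.83
G1 X11.95 Y0.14
G1 X23.43 Y3.80
G1 X27.73 Y15.06
; layer 4
G0 Z6.61
G0 X27.73 Y15.06
G1 X21.60 Y25.44
G1 X9.67 Y27.12
G1 X0.91 Y18.84
G1 X1.93 Y6.83
G1 X11.95 Y0.14
G1 X23.43 Y3.80
G1 X27.73 Y15.06
; layer 5
G0 Z8.26
G0 X27.73 Y15.06
G1 X21.60 Y25.44
G1 X9.67 Y27.12
G1 X0.91 Y18.84
G1 X1.93 Y6.83
G1 X11.95 Y0.14
G1 X23.43 Y3.80
G1 X27.73 Y15.06
; layer 6
G0 Z9.91
G0 X27.73 Y15.06
G1 X21.60 Y25.44
G1 X9.67 Y27.12
G1 X0.91 Y18.84
G1 X1.93 Y6.83
G1 X11.95 Y0.14
G1 X23.43 Y3.80
G1 X27.73 Y15.06
; layer 7
G0 Z11.56
G0 X27.73 Y15.06
G1 X21.60 Y25.44
G1 X9.67 Y27.12
G1 X0.91 Y18.84
G1 X1.93 Y6.83
G1 X11.95 Y0.14
G1 X23.43 Y3.80
G1 X27.73 Y15.06
; layer 8
G0 Z13.21
G0 X27.73 Y15.06
G1 X21.60 Y25.44
G1 X9.67 Y27.12
G1 X0.91 Y18.84
G1 X1.93 Y6.83
G1 X11.95 Y0.14
G1 X23.43 Y3.80
G1 X27.73 Y15.06
M2 ; end

The solid is a regular 7-sided prism (a cylinder approximated with 7 flat sides), circumscribed radius ≈ 13.9 mm, height ≈ 13.2 mm. Slicing at Δz = 1.65 mm — 8 equal slices spanning the solid's height, so layer i sits at z = i·h/8 — gives 8 non-empty perimeters. Each is a 7-segment closed polygon; G0 lifts to the layer z and rapids to the start vertex, then G1 traces the edges.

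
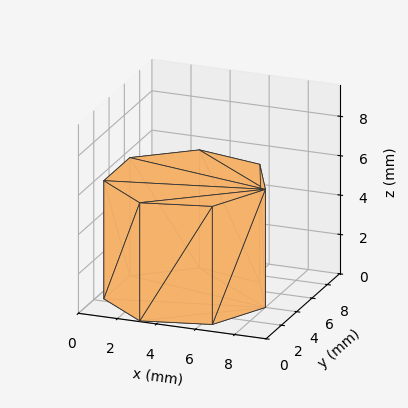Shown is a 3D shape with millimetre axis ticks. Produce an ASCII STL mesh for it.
Reading the render: the shape is a regular 7-sided prism (a cylinder approximated with 7 flat sides), circumscribed radius ≈ 4 mm, height ≈ 6 mm (dimensions read to the nearest mm from the axis ticks). For the STL, each face is triangulated and given an outward normal.

solid part
  facet normal 0.0000 0.0000 -1.0000
    outer loop
      vertex 3.1 7.9 0.0
      vertex 6.5 7.1 0.0
      vertex 8.0 4.0 0.0
    endloop
  endfacet
  facet normal 0.0000 0.0000 -1.0000
    outer loop
      vertex 0.4 5.7 0.0
      vertex 3.1 7.9 0.0
      vertex 8.0 4.0 0.0
    endloop
  endfacet
  facet normal 0.0000 0.0000 -1.0000
    outer loop
      vertex 0.4 2.3 0.0
      vertex 0.4 5.7 0.0
      vertex 8.0 4.0 0.0
    endloop
  endfacet
  facet normal 0.0000 0.0000 -1.0000
    outer loop
      vertex 3.1 0.1 0.0
      vertex 0.4 2.3 0.0
      vertex 8.0 4.0 0.0
    endloop
  endfacet
  facet normal 0.0000 0.0000 -1.0000
    outer loop
      vertex 6.5 0.9 0.0
      vertex 3.1 0.1 0.0
      vertex 8.0 4.0 0.0
    endloop
  endfacet
  facet normal 0.0000 0.0000 1.0000
    outer loop
      vertex 8.0 4.0 6.0
      vertex 6.5 7.1 6.0
      vertex 3.1 7.9 6.0
    endloop
  endfacet
  facet normal 0.0000 0.0000 1.0000
    outer loop
      vertex 8.0 4.0 6.0
      vertex 3.1 7.9 6.0
      vertex 0.4 5.7 6.0
    endloop
  endfacet
  facet normal 0.0000 0.0000 1.0000
    outer loop
      vertex 8.0 4.0 6.0
      vertex 0.4 5.7 6.0
      vertex 0.4 2.3 6.0
    endloop
  endfacet
  facet normal 0.0000 0.0000 1.0000
    outer loop
      vertex 8.0 4.0 6.0
      vertex 0.4 2.3 6.0
      vertex 3.1 0.1 6.0
    endloop
  endfacet
  facet normal 0.0000 0.0000 1.0000
    outer loop
      vertex 8.0 4.0 6.0
      vertex 3.1 0.1 6.0
      vertex 6.5 0.9 6.0
    endloop
  endfacet
  facet normal 0.9002 0.4356 0.0000
    outer loop
      vertex 8.0 4.0 0.0
      vertex 6.5 7.1 0.0
      vertex 6.5 7.1 6.0
    endloop
  endfacet
  facet normal 0.9002 0.4356 0.0000
    outer loop
      vertex 8.0 4.0 0.0
      vertex 6.5 7.1 6.0
      vertex 8.0 4.0 6.0
    endloop
  endfacet
  facet normal 0.2290 0.9734 0.0000
    outer loop
      vertex 6.5 7.1 0.0
      vertex 3.1 7.9 0.0
      vertex 3.1 7.9 6.0
    endloop
  endfacet
  facet normal 0.2290 0.9734 0.0000
    outer loop
      vertex 6.5 7.1 0.0
      vertex 3.1 7.9 6.0
      vertex 6.5 7.1 6.0
    endloop
  endfacet
  facet normal -0.6317 0.7752 0.0000
    outer loop
      vertex 3.1 7.9 0.0
      vertex 0.4 5.7 0.0
      vertex 0.4 5.7 6.0
    endloop
  endfacet
  facet normal -0.6317 0.7752 0.0000
    outer loop
      vertex 3.1 7.9 0.0
      vertex 0.4 5.7 6.0
      vertex 3.1 7.9 6.0
    endloop
  endfacet
  facet normal -1.0000 0.0000 0.0000
    outer loop
      vertex 0.4 5.7 0.0
      vertex 0.4 2.3 0.0
      vertex 0.4 2.3 6.0
    endloop
  endfacet
  facet normal -1.0000 0.0000 0.0000
    outer loop
      vertex 0.4 5.7 0.0
      vertex 0.4 2.3 6.0
      vertex 0.4 5.7 6.0
    endloop
  endfacet
  facet normal -0.6317 -0.7752 0.0000
    outer loop
      vertex 0.4 2.3 0.0
      vertex 3.1 0.1 0.0
      vertex 3.1 0.1 6.0
    endloop
  endfacet
  facet normal -0.6317 -0.7752 0.0000
    outer loop
      vertex 0.4 2.3 0.0
      vertex 3.1 0.1 6.0
      vertex 0.4 2.3 6.0
    endloop
  endfacet
  facet normal 0.2290 -0.9734 0.0000
    outer loop
      vertex 3.1 0.1 0.0
      vertex 6.5 0.9 0.0
      vertex 6.5 0.9 6.0
    endloop
  endfacet
  facet normal 0.2290 -0.9734 0.0000
    outer loop
      vertex 3.1 0.1 0.0
      vertex 6.5 0.9 6.0
      vertex 3.1 0.1 6.0
    endloop
  endfacet
  facet normal 0.9002 -0.4356 0.0000
    outer loop
      vertex 6.5 0.9 0.0
      vertex 8.0 4.0 0.0
      vertex 8.0 4.0 6.0
    endloop
  endfacet
  facet normal 0.9002 -0.4356 0.0000
    outer loop
      vertex 6.5 0.9 0.0
      vertex 8.0 4.0 6.0
      vertex 6.5 0.9 6.0
    endloop
  endfacet
endsolid part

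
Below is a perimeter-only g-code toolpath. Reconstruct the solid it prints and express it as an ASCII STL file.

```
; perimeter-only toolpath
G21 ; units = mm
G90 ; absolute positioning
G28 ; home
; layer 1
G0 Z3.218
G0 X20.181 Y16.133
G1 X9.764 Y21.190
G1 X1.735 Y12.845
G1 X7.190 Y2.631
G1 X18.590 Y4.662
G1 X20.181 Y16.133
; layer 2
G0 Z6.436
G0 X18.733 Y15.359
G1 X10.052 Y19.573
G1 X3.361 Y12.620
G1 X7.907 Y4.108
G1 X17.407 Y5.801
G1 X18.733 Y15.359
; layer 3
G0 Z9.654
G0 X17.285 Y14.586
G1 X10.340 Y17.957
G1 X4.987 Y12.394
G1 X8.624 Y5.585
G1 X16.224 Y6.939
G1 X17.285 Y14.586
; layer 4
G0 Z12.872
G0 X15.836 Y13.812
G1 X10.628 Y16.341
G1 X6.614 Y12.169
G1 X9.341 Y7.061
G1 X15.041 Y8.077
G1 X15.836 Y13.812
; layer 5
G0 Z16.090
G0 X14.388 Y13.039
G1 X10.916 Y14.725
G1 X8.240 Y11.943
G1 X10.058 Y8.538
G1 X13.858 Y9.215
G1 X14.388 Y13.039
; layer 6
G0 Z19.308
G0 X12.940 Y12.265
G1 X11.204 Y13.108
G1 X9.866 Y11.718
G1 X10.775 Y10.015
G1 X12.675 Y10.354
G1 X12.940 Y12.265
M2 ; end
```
solid part
  facet normal 0.0000 0.0000 -1.0000
    outer loop
      vertex 0.109 13.071 0.000
      vertex 9.476 22.806 0.000
      vertex 21.629 16.906 0.000
    endloop
  endfacet
  facet normal 0.0000 0.0000 -1.0000
    outer loop
      vertex 6.473 1.154 0.000
      vertex 0.109 13.071 0.000
      vertex 21.629 16.906 0.000
    endloop
  endfacet
  facet normal 0.0000 0.0000 -1.0000
    outer loop
      vertex 19.773 3.524 0.000
      vertex 6.473 1.154 0.000
      vertex 21.629 16.906 0.000
    endloop
  endfacet
  facet normal 0.4037 0.8315 0.3815
    outer loop
      vertex 21.629 16.906 0.000
      vertex 9.476 22.806 0.000
      vertex 11.492 11.492 22.526
    endloop
  endfacet
  facet normal -0.6661 0.6409 0.3815
    outer loop
      vertex 9.476 22.806 0.000
      vertex 0.109 13.071 0.000
      vertex 11.492 11.492 22.526
    endloop
  endfacet
  facet normal -0.8154 -0.4354 0.3815
    outer loop
      vertex 0.109 13.071 0.000
      vertex 6.473 1.154 0.000
      vertex 11.492 11.492 22.526
    endloop
  endfacet
  facet normal 0.1622 -0.9100 0.3815
    outer loop
      vertex 6.473 1.154 0.000
      vertex 19.773 3.524 0.000
      vertex 11.492 11.492 22.526
    endloop
  endfacet
  facet normal 0.9156 -0.1270 0.3815
    outer loop
      vertex 19.773 3.524 0.000
      vertex 21.629 16.906 0.000
      vertex 11.492 11.492 22.526
    endloop
  endfacet
endsolid part

The G0 Z moves step by Δz≈3.218 mm. The G1 loops shrink linearly with z, so the solid tapers from its base footprint up to z≈22.5. Closing with a flat bottom cap and the tapered top and triangulating gives 8 facets — a regular 5-sided pyramid, base circumscribed radius ≈ 11.5 mm, apex at z ≈ 22.5 mm.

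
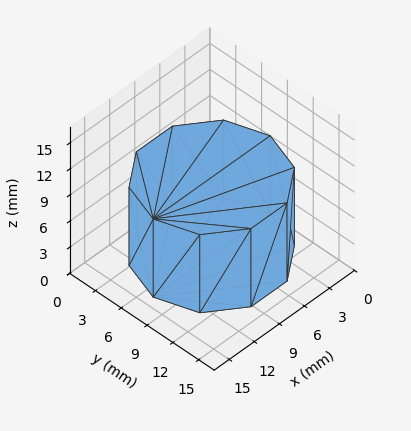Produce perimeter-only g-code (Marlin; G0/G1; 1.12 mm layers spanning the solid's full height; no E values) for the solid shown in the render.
Reading the render: the shape is a regular 10-sided prism (a cylinder approximated with 10 flat sides), circumscribed radius ≈ 7 mm, height ≈ 9 mm (dimensions read to the nearest mm from the axis ticks). For the g-code, the solid's height is divided into equal slices at the stated Δz and each level perimeter traced with G1 moves after a G0 lift.

; perimeter-only toolpath
G21 ; units = mm
G90 ; absolute positioning
G28 ; home
; layer 1
G0 Z1.12
G0 X14.00 Y7.00
G1 X12.66 Y11.11
G1 X9.16 Y13.66
G1 X4.84 Y13.66
G1 X1.34 Y11.11
G1 X0.00 Y7.00
G1 X1.34 Y2.89
G1 X4.84 Y0.34
G1 X9.16 Y0.34
G1 X12.66 Y2.89
G1 X14.00 Y7.00
; layer 2
G0 Z2.25
G0 X14.00 Y7.00
G1 X12.66 Y11.11
G1 X9.16 Y13.66
G1 X4.84 Y13.66
G1 X1.34 Y11.11
G1 X0.00 Y7.00
G1 X1.34 Y2.89
G1 X4.84 Y0.34
G1 X9.16 Y0.34
G1 X12.66 Y2.89
G1 X14.00 Y7.00
; layer 3
G0 Z3.38
G0 X14.00 Y7.00
G1 X12.66 Y11.11
G1 X9.16 Y13.66
G1 X4.84 Y13.66
G1 X1.34 Y11.11
G1 X0.00 Y7.00
G1 X1.34 Y2.89
G1 X4.84 Y0.34
G1 X9.16 Y0.34
G1 X12.66 Y2.89
G1 X14.00 Y7.00
; layer 4
G0 Z4.50
G0 X14.00 Y7.00
G1 X12.66 Y11.11
G1 X9.16 Y13.66
G1 X4.84 Y13.66
G1 X1.34 Y11.11
G1 X0.00 Y7.00
G1 X1.34 Y2.89
G1 X4.84 Y0.34
G1 X9.16 Y0.34
G1 X12.66 Y2.89
G1 X14.00 Y7.00
; layer 5
G0 Z5.62
G0 X14.00 Y7.00
G1 X12.66 Y11.11
G1 X9.16 Y13.66
G1 X4.84 Y13.66
G1 X1.34 Y11.11
G1 X0.00 Y7.00
G1 X1.34 Y2.89
G1 X4.84 Y0.34
G1 X9.16 Y0.34
G1 X12.66 Y2.89
G1 X14.00 Y7.00
; layer 6
G0 Z6.75
G0 X14.00 Y7.00
G1 X12.66 Y11.11
G1 X9.16 Y13.66
G1 X4.84 Y13.66
G1 X1.34 Y11.11
G1 X0.00 Y7.00
G1 X1.34 Y2.89
G1 X4.84 Y0.34
G1 X9.16 Y0.34
G1 X12.66 Y2.89
G1 X14.00 Y7.00
; layer 7
G0 Z7.88
G0 X14.00 Y7.00
G1 X12.66 Y11.11
G1 X9.16 Y13.66
G1 X4.84 Y13.66
G1 X1.34 Y11.11
G1 X0.00 Y7.00
G1 X1.34 Y2.89
G1 X4.84 Y0.34
G1 X9.16 Y0.34
G1 X12.66 Y2.89
G1 X14.00 Y7.00
; layer 8
G0 Z9.00
G0 X14.00 Y7.00
G1 X12.66 Y11.11
G1 X9.16 Y13.66
G1 X4.84 Y13.66
G1 X1.34 Y11.11
G1 X0.00 Y7.00
G1 X1.34 Y2.89
G1 X4.84 Y0.34
G1 X9.16 Y0.34
G1 X12.66 Y2.89
G1 X14.00 Y7.00
M2 ; end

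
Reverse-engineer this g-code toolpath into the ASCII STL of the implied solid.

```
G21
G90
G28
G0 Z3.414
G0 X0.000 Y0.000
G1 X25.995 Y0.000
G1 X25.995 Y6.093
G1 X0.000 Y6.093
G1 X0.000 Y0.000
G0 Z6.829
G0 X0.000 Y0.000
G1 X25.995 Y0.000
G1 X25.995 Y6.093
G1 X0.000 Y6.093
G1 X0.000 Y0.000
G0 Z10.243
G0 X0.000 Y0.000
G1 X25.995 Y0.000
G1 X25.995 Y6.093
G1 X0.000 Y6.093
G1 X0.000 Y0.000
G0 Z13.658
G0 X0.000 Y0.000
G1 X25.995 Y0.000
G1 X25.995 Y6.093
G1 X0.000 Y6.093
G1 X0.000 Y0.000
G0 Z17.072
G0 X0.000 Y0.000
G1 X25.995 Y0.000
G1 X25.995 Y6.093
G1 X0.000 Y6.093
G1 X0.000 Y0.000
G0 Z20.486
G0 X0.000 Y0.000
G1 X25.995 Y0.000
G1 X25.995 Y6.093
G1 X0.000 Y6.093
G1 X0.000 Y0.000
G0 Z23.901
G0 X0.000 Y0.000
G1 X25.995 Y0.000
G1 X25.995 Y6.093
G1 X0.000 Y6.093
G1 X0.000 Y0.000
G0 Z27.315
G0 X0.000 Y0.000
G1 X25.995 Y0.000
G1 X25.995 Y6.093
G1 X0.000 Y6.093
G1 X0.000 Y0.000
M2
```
solid part
  facet normal 0.0000 0.0000 -1.0000
    outer loop
      vertex 25.995 6.093 0.000
      vertex 25.995 0.000 0.000
      vertex 0.000 0.000 0.000
    endloop
  endfacet
  facet normal 0.0000 0.0000 -1.0000
    outer loop
      vertex 0.000 6.093 0.000
      vertex 25.995 6.093 0.000
      vertex 0.000 0.000 0.000
    endloop
  endfacet
  facet normal 0.0000 0.0000 1.0000
    outer loop
      vertex 0.000 0.000 27.315
      vertex 25.995 0.000 27.315
      vertex 25.995 6.093 27.315
    endloop
  endfacet
  facet normal 0.0000 0.0000 1.0000
    outer loop
      vertex 0.000 0.000 27.315
      vertex 25.995 6.093 27.315
      vertex 0.000 6.093 27.315
    endloop
  endfacet
  facet normal 0.0000 -1.0000 0.0000
    outer loop
      vertex 0.000 0.000 0.000
      vertex 25.995 0.000 0.000
      vertex 25.995 0.000 27.315
    endloop
  endfacet
  facet normal 0.0000 -1.0000 0.0000
    outer loop
      vertex 0.000 0.000 0.000
      vertex 25.995 0.000 27.315
      vertex 0.000 0.000 27.315
    endloop
  endfacet
  facet normal 0.0000 1.0000 0.0000
    outer loop
      vertex 25.995 6.093 27.315
      vertex 25.995 6.093 0.000
      vertex 0.000 6.093 0.000
    endloop
  endfacet
  facet normal 0.0000 1.0000 0.0000
    outer loop
      vertex 0.000 6.093 27.315
      vertex 25.995 6.093 27.315
      vertex 0.000 6.093 0.000
    endloop
  endfacet
  facet normal -1.0000 0.0000 0.0000
    outer loop
      vertex 0.000 6.093 27.315
      vertex 0.000 6.093 0.000
      vertex 0.000 0.000 0.000
    endloop
  endfacet
  facet normal -1.0000 0.0000 0.0000
    outer loop
      vertex 0.000 0.000 27.315
      vertex 0.000 6.093 27.315
      vertex 0.000 0.000 0.000
    endloop
  endfacet
  facet normal 1.0000 0.0000 0.0000
    outer loop
      vertex 25.995 0.000 0.000
      vertex 25.995 6.093 0.000
      vertex 25.995 6.093 27.315
    endloop
  endfacet
  facet normal 1.0000 0.0000 0.0000
    outer loop
      vertex 25.995 0.000 0.000
      vertex 25.995 6.093 27.315
      vertex 25.995 0.000 27.315
    endloop
  endfacet
endsolid part

The G0 Z moves step by Δz≈3.414 mm. Every layer's G1 loop is the same polygon, so the solid is a straight extrusion of it from z=0 to z≈27.3. Closing with flat bottom and top caps and triangulating gives 12 facets — a rectangular box, roughly 26 × 6.09 mm footprint and 27.3 mm tall.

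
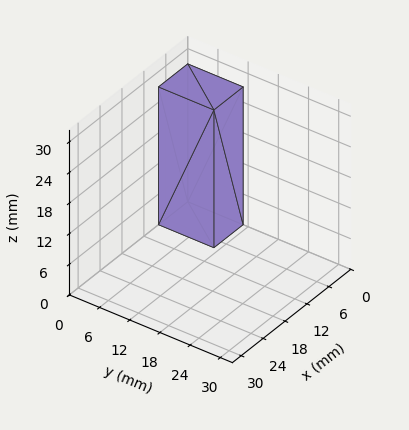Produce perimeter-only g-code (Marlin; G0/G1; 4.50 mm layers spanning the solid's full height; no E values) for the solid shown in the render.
Reading the render: the shape is a rectangular box, roughly 8 × 11 mm footprint and 27 mm tall (dimensions read to the nearest mm from the axis ticks). For the g-code, the solid's height is divided into equal slices at the stated Δz and each level perimeter traced with G1 moves after a G0 lift.

; perimeter-only toolpath
G21 ; units = mm
G90 ; absolute positioning
G28 ; home
; layer 1
G0 Z4.50
G0 X0.00 Y0.00
G1 X8.00 Y0.00
G1 X8.00 Y11.00
G1 X0.00 Y11.00
G1 X0.00 Y0.00
; layer 2
G0 Z9.00
G0 X0.00 Y0.00
G1 X8.00 Y0.00
G1 X8.00 Y11.00
G1 X0.00 Y11.00
G1 X0.00 Y0.00
; layer 3
G0 Z13.50
G0 X0.00 Y0.00
G1 X8.00 Y0.00
G1 X8.00 Y11.00
G1 X0.00 Y11.00
G1 X0.00 Y0.00
; layer 4
G0 Z18.00
G0 X0.00 Y0.00
G1 X8.00 Y0.00
G1 X8.00 Y11.00
G1 X0.00 Y11.00
G1 X0.00 Y0.00
; layer 5
G0 Z22.50
G0 X0.00 Y0.00
G1 X8.00 Y0.00
G1 X8.00 Y11.00
G1 X0.00 Y11.00
G1 X0.00 Y0.00
; layer 6
G0 Z27.00
G0 X0.00 Y0.00
G1 X8.00 Y0.00
G1 X8.00 Y11.00
G1 X0.00 Y11.00
G1 X0.00 Y0.00
M2 ; end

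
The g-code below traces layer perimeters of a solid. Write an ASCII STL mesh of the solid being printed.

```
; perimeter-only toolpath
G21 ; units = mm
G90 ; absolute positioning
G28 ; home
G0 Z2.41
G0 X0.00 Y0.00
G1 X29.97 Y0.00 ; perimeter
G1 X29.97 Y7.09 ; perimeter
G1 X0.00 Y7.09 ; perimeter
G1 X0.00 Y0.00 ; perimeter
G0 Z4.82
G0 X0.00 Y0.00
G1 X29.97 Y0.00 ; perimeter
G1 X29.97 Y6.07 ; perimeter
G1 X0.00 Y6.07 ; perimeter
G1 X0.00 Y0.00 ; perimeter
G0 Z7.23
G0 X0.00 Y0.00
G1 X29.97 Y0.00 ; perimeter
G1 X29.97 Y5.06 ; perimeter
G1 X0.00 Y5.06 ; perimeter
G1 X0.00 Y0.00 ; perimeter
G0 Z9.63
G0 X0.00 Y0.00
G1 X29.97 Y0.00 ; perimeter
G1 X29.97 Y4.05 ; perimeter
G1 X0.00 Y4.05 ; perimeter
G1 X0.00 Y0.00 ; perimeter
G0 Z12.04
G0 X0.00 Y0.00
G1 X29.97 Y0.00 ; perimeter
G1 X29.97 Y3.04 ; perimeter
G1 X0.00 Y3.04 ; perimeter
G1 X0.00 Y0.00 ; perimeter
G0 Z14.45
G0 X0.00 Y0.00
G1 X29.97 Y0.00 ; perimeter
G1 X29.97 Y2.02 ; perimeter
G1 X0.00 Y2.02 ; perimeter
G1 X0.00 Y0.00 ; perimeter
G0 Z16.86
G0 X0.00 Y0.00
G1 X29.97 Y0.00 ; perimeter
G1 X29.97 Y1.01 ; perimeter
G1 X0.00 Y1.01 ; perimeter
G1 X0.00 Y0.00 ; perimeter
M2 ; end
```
solid part
  facet normal 0.0000 0.0000 -1.0000
    outer loop
      vertex 29.97 8.10 0.00
      vertex 29.97 0.00 0.00
      vertex 0.00 0.00 0.00
    endloop
  endfacet
  facet normal 0.0000 0.0000 -1.0000
    outer loop
      vertex 0.00 8.10 0.00
      vertex 29.97 8.10 0.00
      vertex 0.00 0.00 0.00
    endloop
  endfacet
  facet normal 0.0000 -1.0000 0.0000
    outer loop
      vertex 0.00 0.00 0.00
      vertex 29.97 0.00 0.00
      vertex 29.97 0.00 19.27
    endloop
  endfacet
  facet normal 0.0000 -1.0000 0.0000
    outer loop
      vertex 0.00 0.00 0.00
      vertex 29.97 0.00 19.27
      vertex 0.00 0.00 19.27
    endloop
  endfacet
  facet normal 0.0000 0.9219 0.3875
    outer loop
      vertex 0.00 0.00 19.27
      vertex 29.97 0.00 19.27
      vertex 29.97 8.10 0.00
    endloop
  endfacet
  facet normal 0.0000 0.9219 0.3875
    outer loop
      vertex 0.00 0.00 19.27
      vertex 29.97 8.10 0.00
      vertex 0.00 8.10 0.00
    endloop
  endfacet
  facet normal -1.0000 0.0000 0.0000
    outer loop
      vertex 0.00 0.00 19.27
      vertex 0.00 8.10 0.00
      vertex 0.00 0.00 0.00
    endloop
  endfacet
  facet normal 1.0000 0.0000 0.0000
    outer loop
      vertex 29.97 0.00 0.00
      vertex 29.97 8.10 0.00
      vertex 29.97 0.00 19.27
    endloop
  endfacet
endsolid part

The G0 Z moves step by Δz≈2.41 mm. The G1 loops shrink linearly with z, so the solid tapers from its base footprint up to z≈19.3. Closing with a flat bottom cap and the tapered top and triangulating gives 8 facets — a wedge (ramp): 30 × 8.1 mm base, rising to 19.3 mm along the y=0 edge and sloping linearly to z=0 at y=8.1.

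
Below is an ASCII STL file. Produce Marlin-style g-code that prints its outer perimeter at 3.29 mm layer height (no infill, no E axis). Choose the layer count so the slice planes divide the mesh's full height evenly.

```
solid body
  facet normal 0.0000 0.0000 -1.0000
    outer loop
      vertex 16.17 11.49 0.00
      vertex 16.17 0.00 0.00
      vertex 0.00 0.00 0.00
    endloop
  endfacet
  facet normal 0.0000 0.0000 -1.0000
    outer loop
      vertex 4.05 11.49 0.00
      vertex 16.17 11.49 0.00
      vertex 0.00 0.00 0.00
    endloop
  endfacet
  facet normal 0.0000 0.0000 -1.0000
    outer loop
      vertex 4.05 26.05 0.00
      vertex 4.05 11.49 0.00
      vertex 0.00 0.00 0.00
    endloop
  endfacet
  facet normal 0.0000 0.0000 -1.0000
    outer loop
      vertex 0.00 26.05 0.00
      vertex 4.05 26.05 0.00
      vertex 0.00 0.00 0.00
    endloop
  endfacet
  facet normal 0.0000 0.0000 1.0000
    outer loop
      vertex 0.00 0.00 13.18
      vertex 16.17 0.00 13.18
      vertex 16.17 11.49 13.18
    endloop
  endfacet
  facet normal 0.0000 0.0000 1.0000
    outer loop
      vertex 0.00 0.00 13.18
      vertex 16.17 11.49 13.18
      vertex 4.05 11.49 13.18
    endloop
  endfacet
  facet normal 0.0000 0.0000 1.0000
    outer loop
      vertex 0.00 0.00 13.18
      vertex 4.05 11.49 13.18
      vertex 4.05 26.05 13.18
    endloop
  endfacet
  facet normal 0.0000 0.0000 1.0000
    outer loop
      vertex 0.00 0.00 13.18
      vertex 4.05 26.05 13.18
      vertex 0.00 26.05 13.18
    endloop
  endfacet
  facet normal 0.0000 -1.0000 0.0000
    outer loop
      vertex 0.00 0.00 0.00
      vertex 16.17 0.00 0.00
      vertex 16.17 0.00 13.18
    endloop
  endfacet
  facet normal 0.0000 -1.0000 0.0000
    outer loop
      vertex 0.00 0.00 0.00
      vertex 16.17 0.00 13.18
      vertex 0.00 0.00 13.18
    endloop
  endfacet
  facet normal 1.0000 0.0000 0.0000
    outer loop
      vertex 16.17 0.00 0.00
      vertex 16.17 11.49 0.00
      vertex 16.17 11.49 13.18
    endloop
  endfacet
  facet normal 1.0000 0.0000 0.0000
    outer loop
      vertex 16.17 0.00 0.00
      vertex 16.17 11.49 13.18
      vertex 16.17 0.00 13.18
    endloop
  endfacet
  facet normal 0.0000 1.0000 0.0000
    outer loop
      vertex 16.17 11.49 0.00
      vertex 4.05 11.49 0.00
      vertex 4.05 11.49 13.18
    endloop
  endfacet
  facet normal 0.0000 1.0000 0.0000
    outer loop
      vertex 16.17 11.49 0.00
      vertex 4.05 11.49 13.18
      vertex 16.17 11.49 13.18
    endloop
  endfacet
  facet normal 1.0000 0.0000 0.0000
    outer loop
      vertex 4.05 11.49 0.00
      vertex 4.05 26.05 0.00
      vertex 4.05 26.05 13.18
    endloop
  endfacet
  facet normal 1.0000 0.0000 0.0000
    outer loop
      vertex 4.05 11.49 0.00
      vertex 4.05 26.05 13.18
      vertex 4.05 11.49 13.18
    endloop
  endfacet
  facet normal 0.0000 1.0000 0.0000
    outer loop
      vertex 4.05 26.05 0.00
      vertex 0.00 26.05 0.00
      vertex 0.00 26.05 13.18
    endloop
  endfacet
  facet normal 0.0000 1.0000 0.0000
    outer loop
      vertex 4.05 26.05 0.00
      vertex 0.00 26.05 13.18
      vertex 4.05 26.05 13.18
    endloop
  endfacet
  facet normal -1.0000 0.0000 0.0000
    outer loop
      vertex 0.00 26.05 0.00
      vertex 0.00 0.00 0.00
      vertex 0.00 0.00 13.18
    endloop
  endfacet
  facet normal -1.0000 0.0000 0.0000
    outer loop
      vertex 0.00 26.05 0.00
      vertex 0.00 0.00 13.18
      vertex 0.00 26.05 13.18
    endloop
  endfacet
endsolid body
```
; perimeter-only toolpath
G21 ; units = mm
G90 ; absolute positioning
G28 ; home
; layer 1
G0 Z3.29
G0 X0.00 Y0.00
G1 X16.17 Y0.00
G1 X16.17 Y11.49
G1 X4.05 Y11.49
G1 X4.05 Y26.05
G1 X0.00 Y26.05
G1 X0.00 Y0.00
; layer 2
G0 Z6.59
G0 X0.00 Y0.00
G1 X16.17 Y0.00
G1 X16.17 Y11.49
G1 X4.05 Y11.49
G1 X4.05 Y26.05
G1 X0.00 Y26.05
G1 X0.00 Y0.00
; layer 3
G0 Z9.88
G0 X0.00 Y0.00
G1 X16.17 Y0.00
G1 X16.17 Y11.49
G1 X4.05 Y11.49
G1 X4.05 Y26.05
G1 X0.00 Y26.05
G1 X0.00 Y0.00
; layer 4
G0 Z13.18
G0 X0.00 Y0.00
G1 X16.17 Y0.00
G1 X16.17 Y11.49
G1 X4.05 Y11.49
G1 X4.05 Y26.05
G1 X0.00 Y26.05
G1 X0.00 Y0.00
M2 ; end

The solid is an L-shaped prism: outer 16.2 × 26.1 mm, arm thicknesses ≈ 11.5 mm (horizontal) and 4.05 mm (vertical), extruded 13.2 mm in z. Slicing at Δz = 3.29 mm — 4 equal slices spanning the solid's height, so layer i sits at z = i·h/4 — gives 4 non-empty perimeters. Each is a 6-segment closed polygon; G0 lifts to the layer z and rapids to the start vertex, then G1 traces the edges.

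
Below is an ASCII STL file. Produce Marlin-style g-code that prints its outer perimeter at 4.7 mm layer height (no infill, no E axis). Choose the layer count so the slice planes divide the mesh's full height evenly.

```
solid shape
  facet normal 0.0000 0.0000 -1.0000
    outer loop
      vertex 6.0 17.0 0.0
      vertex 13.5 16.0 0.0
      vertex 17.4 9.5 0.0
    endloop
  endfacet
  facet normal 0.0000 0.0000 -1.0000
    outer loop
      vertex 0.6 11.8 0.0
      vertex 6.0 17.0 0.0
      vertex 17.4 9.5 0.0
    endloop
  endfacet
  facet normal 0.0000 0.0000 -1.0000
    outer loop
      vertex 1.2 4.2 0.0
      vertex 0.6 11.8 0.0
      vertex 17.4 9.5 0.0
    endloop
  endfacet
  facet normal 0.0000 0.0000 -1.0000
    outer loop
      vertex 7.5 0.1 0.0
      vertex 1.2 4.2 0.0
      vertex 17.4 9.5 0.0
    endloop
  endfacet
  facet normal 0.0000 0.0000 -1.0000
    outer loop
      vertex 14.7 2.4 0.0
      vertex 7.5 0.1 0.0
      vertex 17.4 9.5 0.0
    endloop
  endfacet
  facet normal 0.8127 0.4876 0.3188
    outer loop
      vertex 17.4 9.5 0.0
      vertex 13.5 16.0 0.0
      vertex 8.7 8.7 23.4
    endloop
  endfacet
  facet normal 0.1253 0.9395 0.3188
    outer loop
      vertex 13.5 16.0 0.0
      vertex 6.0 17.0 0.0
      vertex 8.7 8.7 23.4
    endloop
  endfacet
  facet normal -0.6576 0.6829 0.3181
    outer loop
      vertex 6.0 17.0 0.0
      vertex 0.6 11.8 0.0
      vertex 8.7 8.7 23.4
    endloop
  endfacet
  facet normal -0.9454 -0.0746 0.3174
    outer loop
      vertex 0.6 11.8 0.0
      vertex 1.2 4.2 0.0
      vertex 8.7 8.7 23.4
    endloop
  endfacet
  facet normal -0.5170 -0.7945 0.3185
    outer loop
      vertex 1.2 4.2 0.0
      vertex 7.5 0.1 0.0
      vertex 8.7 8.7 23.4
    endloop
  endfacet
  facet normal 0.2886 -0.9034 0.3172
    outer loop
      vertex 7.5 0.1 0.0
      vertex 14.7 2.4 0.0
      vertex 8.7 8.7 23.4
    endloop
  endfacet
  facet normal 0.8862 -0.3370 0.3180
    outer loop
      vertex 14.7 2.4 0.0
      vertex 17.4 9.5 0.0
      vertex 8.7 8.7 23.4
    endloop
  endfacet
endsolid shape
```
; perimeter-only toolpath
G21 ; units = mm
G90 ; absolute positioning
G28 ; home
; layer 1
G0 Z4.7
G0 X15.7 Y9.3
G1 X12.5 Y14.5
G1 X6.5 Y15.3
G1 X2.2 Y11.2
G1 X2.7 Y5.1
G1 X7.7 Y1.8
G1 X13.5 Y3.7
G1 X15.7 Y9.3
; layer 2
G0 Z9.4
G0 X13.9 Y9.2
G1 X11.6 Y13.1
G1 X7.1 Y13.7
G1 X3.8 Y10.6
G1 X4.2 Y6.0
G1 X8.0 Y3.5
G1 X12.3 Y4.9
G1 X13.9 Y9.2
; layer 3
G0 Z14.0
G0 X12.2 Y9.0
G1 X10.6 Y11.6
G1 X7.6 Y12.0
G1 X5.5 Y9.9
G1 X5.7 Y6.9
G1 X8.2 Y5.3
G1 X11.1 Y6.2
G1 X12.2 Y9.0
; layer 4
G0 Z18.7
G0 X10.4 Y8.9
G1 X9.7 Y10.2
G1 X8.2 Y10.4
G1 X7.1 Y9.3
G1 X7.2 Y7.8
G1 X8.5 Y7.0
G1 X9.9 Y7.4
G1 X10.4 Y8.9
M2 ; end

The solid is a regular 7-sided pyramid, base circumscribed radius ≈ 8.7 mm, apex at z ≈ 23.4 mm. Slicing at Δz = 4.7 mm — 5 equal slices spanning the solid's height, so layer i sits at z = i·h/5 — gives 4 non-empty perimeters. Each is a 7-segment closed polygon; G0 lifts to the layer z and rapids to the start vertex, then G1 traces the edges. The cross-section shrinks linearly with z (the slice at the apex is degenerate and omitted).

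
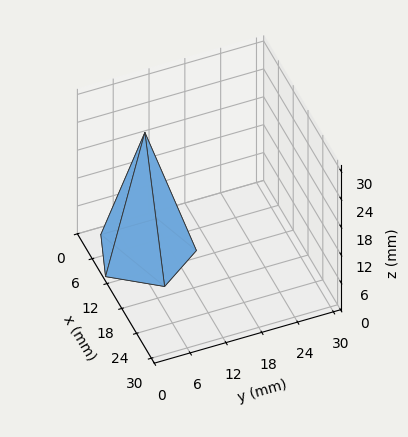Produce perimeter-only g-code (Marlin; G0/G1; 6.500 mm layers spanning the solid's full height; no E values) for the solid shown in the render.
Reading the render: the shape is a regular 5-sided pyramid, base circumscribed radius ≈ 8 mm, apex at z ≈ 26 mm (dimensions read to the nearest mm from the axis ticks). For the g-code, the solid's height is divided into equal slices at the stated Δz and each level perimeter traced with G1 moves after a G0 lift.

; perimeter-only toolpath
G21 ; units = mm
G90 ; absolute positioning
G28 ; home
; layer 1
G0 Z6.500
G0 X14.000 Y8.000
G1 X9.854 Y13.706
G1 X3.146 Y11.527
G1 X3.146 Y4.473
G1 X9.854 Y2.294
G1 X14.000 Y8.000
; layer 2
G0 Z13.000
G0 X12.000 Y8.000
G1 X9.236 Y11.804
G1 X4.764 Y10.351
G1 X4.764 Y5.649
G1 X9.236 Y4.196
G1 X12.000 Y8.000
; layer 3
G0 Z19.500
G0 X10.000 Y8.000
G1 X8.618 Y9.902
G1 X6.382 Y9.175
G1 X6.382 Y6.825
G1 X8.618 Y6.098
G1 X10.000 Y8.000
M2 ; end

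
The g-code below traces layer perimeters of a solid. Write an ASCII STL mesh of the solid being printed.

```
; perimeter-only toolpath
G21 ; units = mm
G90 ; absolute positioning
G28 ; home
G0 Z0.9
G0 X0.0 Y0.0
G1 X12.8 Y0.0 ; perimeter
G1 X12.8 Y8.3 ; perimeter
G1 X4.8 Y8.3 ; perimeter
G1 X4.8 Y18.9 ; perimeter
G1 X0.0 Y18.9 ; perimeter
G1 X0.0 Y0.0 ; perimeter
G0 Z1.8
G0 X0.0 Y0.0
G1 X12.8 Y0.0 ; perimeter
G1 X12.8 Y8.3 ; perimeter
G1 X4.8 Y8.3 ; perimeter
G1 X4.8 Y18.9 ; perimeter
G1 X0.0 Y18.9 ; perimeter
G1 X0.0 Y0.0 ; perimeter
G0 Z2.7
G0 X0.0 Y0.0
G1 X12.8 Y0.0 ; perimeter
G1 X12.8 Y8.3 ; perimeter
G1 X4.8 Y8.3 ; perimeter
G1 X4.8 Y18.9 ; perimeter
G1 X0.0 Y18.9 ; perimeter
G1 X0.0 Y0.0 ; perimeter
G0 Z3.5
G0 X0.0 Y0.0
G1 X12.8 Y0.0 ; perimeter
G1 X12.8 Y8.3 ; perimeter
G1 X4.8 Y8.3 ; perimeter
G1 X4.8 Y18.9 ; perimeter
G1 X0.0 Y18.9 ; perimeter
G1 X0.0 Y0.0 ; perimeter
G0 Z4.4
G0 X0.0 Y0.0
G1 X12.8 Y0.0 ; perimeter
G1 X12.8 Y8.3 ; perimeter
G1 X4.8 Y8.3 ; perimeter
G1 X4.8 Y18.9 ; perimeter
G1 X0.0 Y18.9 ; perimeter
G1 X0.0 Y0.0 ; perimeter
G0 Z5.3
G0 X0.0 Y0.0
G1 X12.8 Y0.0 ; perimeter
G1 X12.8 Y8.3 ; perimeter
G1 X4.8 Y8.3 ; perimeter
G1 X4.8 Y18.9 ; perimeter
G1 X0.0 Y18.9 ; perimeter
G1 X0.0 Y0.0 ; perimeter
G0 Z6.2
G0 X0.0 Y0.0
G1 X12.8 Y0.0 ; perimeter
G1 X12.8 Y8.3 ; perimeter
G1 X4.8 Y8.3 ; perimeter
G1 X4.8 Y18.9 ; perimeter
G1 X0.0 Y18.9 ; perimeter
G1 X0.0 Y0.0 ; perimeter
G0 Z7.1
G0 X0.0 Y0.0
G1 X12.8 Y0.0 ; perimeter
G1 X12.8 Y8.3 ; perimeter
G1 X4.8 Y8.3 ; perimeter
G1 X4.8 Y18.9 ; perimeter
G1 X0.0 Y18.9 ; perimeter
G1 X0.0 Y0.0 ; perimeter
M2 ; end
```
solid part
  facet normal 0.0000 0.0000 -1.0000
    outer loop
      vertex 12.8 8.3 0.0
      vertex 12.8 0.0 0.0
      vertex 0.0 0.0 0.0
    endloop
  endfacet
  facet normal 0.0000 0.0000 -1.0000
    outer loop
      vertex 4.8 8.3 0.0
      vertex 12.8 8.3 0.0
      vertex 0.0 0.0 0.0
    endloop
  endfacet
  facet normal 0.0000 0.0000 -1.0000
    outer loop
      vertex 4.8 18.9 0.0
      vertex 4.8 8.3 0.0
      vertex 0.0 0.0 0.0
    endloop
  endfacet
  facet normal 0.0000 0.0000 -1.0000
    outer loop
      vertex 0.0 18.9 0.0
      vertex 4.8 18.9 0.0
      vertex 0.0 0.0 0.0
    endloop
  endfacet
  facet normal 0.0000 0.0000 1.0000
    outer loop
      vertex 0.0 0.0 7.1
      vertex 12.8 0.0 7.1
      vertex 12.8 8.3 7.1
    endloop
  endfacet
  facet normal 0.0000 0.0000 1.0000
    outer loop
      vertex 0.0 0.0 7.1
      vertex 12.8 8.3 7.1
      vertex 4.8 8.3 7.1
    endloop
  endfacet
  facet normal 0.0000 0.0000 1.0000
    outer loop
      vertex 0.0 0.0 7.1
      vertex 4.8 8.3 7.1
      vertex 4.8 18.9 7.1
    endloop
  endfacet
  facet normal 0.0000 0.0000 1.0000
    outer loop
      vertex 0.0 0.0 7.1
      vertex 4.8 18.9 7.1
      vertex 0.0 18.9 7.1
    endloop
  endfacet
  facet normal 0.0000 -1.0000 0.0000
    outer loop
      vertex 0.0 0.0 0.0
      vertex 12.8 0.0 0.0
      vertex 12.8 0.0 7.1
    endloop
  endfacet
  facet normal 0.0000 -1.0000 0.0000
    outer loop
      vertex 0.0 0.0 0.0
      vertex 12.8 0.0 7.1
      vertex 0.0 0.0 7.1
    endloop
  endfacet
  facet normal 1.0000 0.0000 0.0000
    outer loop
      vertex 12.8 0.0 0.0
      vertex 12.8 8.3 0.0
      vertex 12.8 8.3 7.1
    endloop
  endfacet
  facet normal 1.0000 0.0000 0.0000
    outer loop
      vertex 12.8 0.0 0.0
      vertex 12.8 8.3 7.1
      vertex 12.8 0.0 7.1
    endloop
  endfacet
  facet normal 0.0000 1.0000 0.0000
    outer loop
      vertex 12.8 8.3 0.0
      vertex 4.8 8.3 0.0
      vertex 4.8 8.3 7.1
    endloop
  endfacet
  facet normal 0.0000 1.0000 0.0000
    outer loop
      vertex 12.8 8.3 0.0
      vertex 4.8 8.3 7.1
      vertex 12.8 8.3 7.1
    endloop
  endfacet
  facet normal 1.0000 0.0000 0.0000
    outer loop
      vertex 4.8 8.3 0.0
      vertex 4.8 18.9 0.0
      vertex 4.8 18.9 7.1
    endloop
  endfacet
  facet normal 1.0000 0.0000 0.0000
    outer loop
      vertex 4.8 8.3 0.0
      vertex 4.8 18.9 7.1
      vertex 4.8 8.3 7.1
    endloop
  endfacet
  facet normal 0.0000 1.0000 0.0000
    outer loop
      vertex 4.8 18.9 0.0
      vertex 0.0 18.9 0.0
      vertex 0.0 18.9 7.1
    endloop
  endfacet
  facet normal 0.0000 1.0000 0.0000
    outer loop
      vertex 4.8 18.9 0.0
      vertex 0.0 18.9 7.1
      vertex 4.8 18.9 7.1
    endloop
  endfacet
  facet normal -1.0000 0.0000 0.0000
    outer loop
      vertex 0.0 18.9 0.0
      vertex 0.0 0.0 0.0
      vertex 0.0 0.0 7.1
    endloop
  endfacet
  facet normal -1.0000 0.0000 0.0000
    outer loop
      vertex 0.0 18.9 0.0
      vertex 0.0 0.0 7.1
      vertex 0.0 18.9 7.1
    endloop
  endfacet
endsolid part

The G0 Z moves step by Δz≈0.9 mm. Every layer's G1 loop is the same polygon, so the solid is a straight extrusion of it from z=0 to z≈7.1. Closing with flat bottom and top caps and triangulating gives 20 facets — an L-shaped prism: outer 12.8 × 18.9 mm, arm thicknesses ≈ 8.3 mm (horizontal) and 4.8 mm (vertical), extruded 7.1 mm in z.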